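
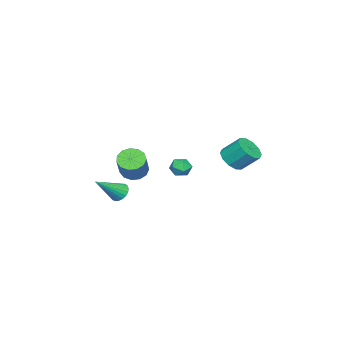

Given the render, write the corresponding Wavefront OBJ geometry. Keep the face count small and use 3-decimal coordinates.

v 1.732 1.784 1.168
v 2.304 1.956 0.859
v 2.296 1.184 1.881
v 2.868 1.356 1.572
v 2.52 1.817 1.918
v 2.172 2.188 1.477
v 2.428 0.952 1.263
v 2.08 1.323 0.822
v 2.735 1.442 0.918
v 2.792 1.977 1.323
v 1.808 1.163 1.417
v 1.865 1.698 1.822
v -0.304 3.405 1.298
v 0.133 2.907 1.861
v 0.04 3.917 2.826
v -0.396 4.415 2.262
v 0.491 3.201 1.588
v 0.398 4.211 2.553
v 0.545 3.573 1.203
v 0.452 4.583 2.168
v 0.275 3.881 0.855
v 0.182 4.891 1.82
v -0.216 4.007 0.676
v -0.309 5.017 1.64
v -0.74 3.903 0.734
v -0.833 4.913 1.699
v -1.098 3.609 1.007
v -1.191 4.619 1.972
v -1.152 3.237 1.392
v -1.245 4.247 2.357
v -0.882 2.929 1.74
v -0.975 3.939 2.705
v -0.391 2.803 1.92
v -0.484 3.813 2.884
v 2.284 -2.041 -1.113
v 2.7 -2.074 -1.61
v 3.636 -2.819 0.073
v 2.753 -1.829 -1.509
v 2.725 -1.62 -1.34
v 2.62 -1.484 -1.131
v 2.457 -1.445 -0.919
v 2.264 -1.508 -0.74
v 2.075 -1.663 -0.626
v 1.921 -1.884 -0.596
v 1.831 -2.132 -0.656
v 1.818 -2.364 -0.794
v 1.886 -2.54 -0.987
v 2.023 -2.629 -1.202
v 2.205 -2.617 -1.402
v 2.401 -2.505 -1.552
v 2.576 -2.313 -1.625
v -2.059 -3.223 -1.208
v -1.684 -2.694 -1.742
v -0.385 -2.248 -0.385
v -0.761 -2.777 0.148
v -2.011 -2.441 -1.511
v -0.713 -1.995 -0.155
v -2.354 -2.437 -1.185
v -1.055 -1.991 0.172
v -2.603 -2.682 -0.866
v -1.305 -2.236 0.491
v -2.679 -3.099 -0.655
v -1.381 -2.653 0.701
v -2.559 -3.556 -0.621
v -1.261 -3.109 0.736
v -2.28 -3.906 -0.772
v -0.981 -3.46 0.584
v -1.931 -4.04 -1.062
v -0.632 -3.594 0.294
v -1.622 -3.915 -1.399
v -0.324 -3.469 -0.042
v -1.453 -3.57 -1.675
v -0.154 -3.123 -0.318
v -1.476 -3.114 -1.803
v -0.177 -2.668 -0.446
f 1 12 6
f 1 6 2
f 1 2 8
f 1 8 11
f 1 11 12
f 2 6 10
f 6 12 5
f 12 11 3
f 11 8 7
f 8 2 9
f 4 10 5
f 4 5 3
f 4 3 7
f 4 7 9
f 4 9 10
f 5 10 6
f 3 5 12
f 7 3 11
f 9 7 8
f 10 9 2
f 14 13 17
f 14 17 15
f 15 17 18
f 15 18 16
f 17 13 19
f 17 19 18
f 18 19 20
f 18 20 16
f 19 13 21
f 19 21 20
f 20 21 22
f 20 22 16
f 21 13 23
f 21 23 22
f 22 23 24
f 22 24 16
f 23 13 25
f 23 25 24
f 24 25 26
f 24 26 16
f 25 13 27
f 25 27 26
f 26 27 28
f 26 28 16
f 27 13 29
f 27 29 28
f 28 29 30
f 28 30 16
f 29 13 31
f 29 31 30
f 30 31 32
f 30 32 16
f 31 13 33
f 31 33 32
f 32 33 34
f 32 34 16
f 33 13 14
f 33 14 34
f 34 14 15
f 34 15 16
f 36 35 38
f 36 38 37
f 38 35 39
f 38 39 37
f 39 35 40
f 39 40 37
f 40 35 41
f 40 41 37
f 41 35 42
f 41 42 37
f 42 35 43
f 42 43 37
f 43 35 44
f 43 44 37
f 44 35 45
f 44 45 37
f 45 35 46
f 45 46 37
f 46 35 47
f 46 47 37
f 47 35 48
f 47 48 37
f 48 35 49
f 48 49 37
f 49 35 50
f 49 50 37
f 50 35 51
f 50 51 37
f 51 35 36
f 51 36 37
f 53 52 56
f 53 56 54
f 54 56 57
f 54 57 55
f 56 52 58
f 56 58 57
f 57 58 59
f 57 59 55
f 58 52 60
f 58 60 59
f 59 60 61
f 59 61 55
f 60 52 62
f 60 62 61
f 61 62 63
f 61 63 55
f 62 52 64
f 62 64 63
f 63 64 65
f 63 65 55
f 64 52 66
f 64 66 65
f 65 66 67
f 65 67 55
f 66 52 68
f 66 68 67
f 67 68 69
f 67 69 55
f 68 52 70
f 68 70 69
f 69 70 71
f 69 71 55
f 70 52 72
f 70 72 71
f 71 72 73
f 71 73 55
f 72 52 74
f 72 74 73
f 73 74 75
f 73 75 55
f 74 52 53
f 74 53 75
f 75 53 54
f 75 54 55



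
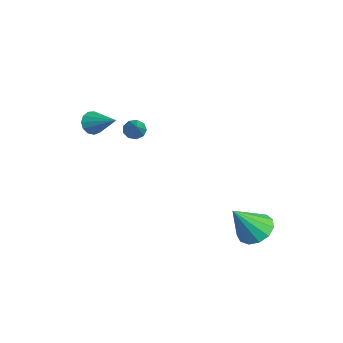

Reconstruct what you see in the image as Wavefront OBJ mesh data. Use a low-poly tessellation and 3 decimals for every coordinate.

v -2.643 -3.393 0.565
v -2.261 -3.403 -0.033
v -1.357 -2.507 1.375
v -2.482 -3.07 -0.046
v -2.754 -2.84 0.135
v -2.992 -2.785 0.452
v -3.118 -2.923 0.805
v -3.094 -3.211 1.082
v -2.927 -3.557 1.195
v -2.67 -3.85 1.108
v -2.404 -3.999 0.849
v -2.215 -3.955 0.499
v -2.161 -3.733 0.171
v 0.118 -1.943 1.532
v 0.347 -2.303 1.154
v 1.522 -2.157 2.588
v 0.461 -1.939 1.077
v 0.414 -1.576 1.212
v 0.229 -1.385 1.497
v -0.008 -1.455 1.798
v -0.187 -1.754 1.975
v -0.222 -2.141 1.944
v -0.099 -2.435 1.72
v 0.126 -2.5 1.408
v 3.819 2.935 -3.789
v 4.521 2.424 -4.286
v 4.141 1.725 -2.091
v 4.786 2.851 -4.032
v 4.744 3.305 -3.701
v 4.409 3.641 -3.397
v 3.887 3.754 -3.219
v 3.343 3.606 -3.221
v 2.95 3.245 -3.404
v 2.834 2.786 -3.709
v 3.03 2.374 -4.04
v 3.477 2.14 -4.291
v 4.033 2.159 -4.383
f 2 1 4
f 2 4 3
f 4 1 5
f 4 5 3
f 5 1 6
f 5 6 3
f 6 1 7
f 6 7 3
f 7 1 8
f 7 8 3
f 8 1 9
f 8 9 3
f 9 1 10
f 9 10 3
f 10 1 11
f 10 11 3
f 11 1 12
f 11 12 3
f 12 1 13
f 12 13 3
f 13 1 2
f 13 2 3
f 15 14 17
f 15 17 16
f 17 14 18
f 17 18 16
f 18 14 19
f 18 19 16
f 19 14 20
f 19 20 16
f 20 14 21
f 20 21 16
f 21 14 22
f 21 22 16
f 22 14 23
f 22 23 16
f 23 14 24
f 23 24 16
f 24 14 15
f 24 15 16
f 26 25 28
f 26 28 27
f 28 25 29
f 28 29 27
f 29 25 30
f 29 30 27
f 30 25 31
f 30 31 27
f 31 25 32
f 31 32 27
f 32 25 33
f 32 33 27
f 33 25 34
f 33 34 27
f 34 25 35
f 34 35 27
f 35 25 36
f 35 36 27
f 36 25 37
f 36 37 27
f 37 25 26
f 37 26 27



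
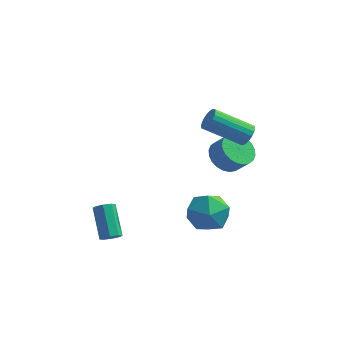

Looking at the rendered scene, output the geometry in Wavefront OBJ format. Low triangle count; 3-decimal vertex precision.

v -3.25 -4.275 -2.012
v -2.871 -4.38 -1.686
v -3.552 -3.29 -0.543
v -3.93 -3.185 -0.868
v -2.787 -4.08 -1.922
v -3.467 -2.99 -0.778
v -2.974 -3.895 -2.21
v -3.654 -2.805 -1.067
v -3.322 -3.932 -2.382
v -4.003 -2.842 -1.239
v -3.628 -4.17 -2.337
v -4.309 -3.08 -1.194
v -3.713 -4.47 -2.102
v -4.393 -3.38 -0.958
v -3.526 -4.655 -1.813
v -4.206 -3.565 -0.67
v -3.177 -4.618 -1.641
v -3.858 -3.528 -0.498
v 0.237 -3.32 0.816
v 1.282 -2.934 0.822
v 0.798 -4.826 -0.002
v 1.843 -4.44 0.004
v 1.351 -4.731 0.961
v 1.005 -3.8 1.466
v 1.075 -3.96 -0.646
v 0.729 -3.029 -0.141
v 1.8 -3.329 -0.082
v 1.971 -3.805 0.911
v 0.109 -3.955 -0.091
v 0.28 -4.431 0.902
v 0.545 0.613 0.72
v 1.13 0.224 0.141
v 1.799 0.038 0.941
v 1.215 0.427 1.52
v 1.236 0.563 0.13
v 1.906 0.377 0.93
v 1.238 0.909 0.209
v 1.907 0.723 1.01
v 1.134 1.21 0.366
v 1.804 1.024 1.167
v 0.941 1.42 0.577
v 1.61 1.234 1.377
v 0.687 1.508 0.809
v 1.356 1.321 1.61
v 0.412 1.459 1.028
v 1.081 1.272 1.829
v 0.157 1.281 1.2
v 0.826 1.095 2.001
v -0.039 1.002 1.299
v 0.63 0.816 2.099
v -0.146 0.663 1.31
v 0.524 0.477 2.11
v -0.147 0.317 1.23
v 0.522 0.131 2.031
v -0.044 0.016 1.073
v 0.626 -0.17 1.874
v 0.15 -0.194 0.863
v 0.819 -0.38 1.663
v 0.404 -0.281 0.63
v 1.073 -0.468 1.431
v 0.679 -0.232 0.411
v 1.348 -0.419 1.212
v 0.934 -0.055 0.239
v 1.603 -0.241 1.04
v 1.909 -0.762 3.44
v 2.214 -0.705 3.942
v 0.556 -1.161 5.002
v 0.251 -1.218 4.5
v 2.122 -0.463 3.902
v 0.464 -0.919 4.962
v 1.987 -0.279 3.771
v 0.329 -0.736 4.83
v 1.837 -0.192 3.574
v 0.179 -0.648 4.633
v 1.702 -0.217 3.35
v 0.043 -0.673 4.41
v 1.607 -0.35 3.145
v -0.051 -0.806 4.204
v 1.572 -0.565 2.998
v -0.086 -1.021 4.057
v 1.604 -0.819 2.938
v -0.054 -1.275 3.998
v 1.696 -1.061 2.978
v 0.038 -1.517 4.038
v 1.831 -1.244 3.11
v 0.173 -1.701 4.169
v 1.981 -1.332 3.307
v 0.323 -1.788 4.366
v 2.117 -1.307 3.53
v 0.458 -1.763 4.59
v 2.211 -1.174 3.736
v 0.553 -1.63 4.795
v 2.246 -0.959 3.883
v 0.588 -1.415 4.942
f 2 1 5
f 2 5 3
f 3 5 6
f 3 6 4
f 5 1 7
f 5 7 6
f 6 7 8
f 6 8 4
f 7 1 9
f 7 9 8
f 8 9 10
f 8 10 4
f 9 1 11
f 9 11 10
f 10 11 12
f 10 12 4
f 11 1 13
f 11 13 12
f 12 13 14
f 12 14 4
f 13 1 15
f 13 15 14
f 14 15 16
f 14 16 4
f 15 1 17
f 15 17 16
f 16 17 18
f 16 18 4
f 17 1 2
f 17 2 18
f 18 2 3
f 18 3 4
f 19 30 24
f 19 24 20
f 19 20 26
f 19 26 29
f 19 29 30
f 20 24 28
f 24 30 23
f 30 29 21
f 29 26 25
f 26 20 27
f 22 28 23
f 22 23 21
f 22 21 25
f 22 25 27
f 22 27 28
f 23 28 24
f 21 23 30
f 25 21 29
f 27 25 26
f 28 27 20
f 32 31 35
f 32 35 33
f 33 35 36
f 33 36 34
f 35 31 37
f 35 37 36
f 36 37 38
f 36 38 34
f 37 31 39
f 37 39 38
f 38 39 40
f 38 40 34
f 39 31 41
f 39 41 40
f 40 41 42
f 40 42 34
f 41 31 43
f 41 43 42
f 42 43 44
f 42 44 34
f 43 31 45
f 43 45 44
f 44 45 46
f 44 46 34
f 45 31 47
f 45 47 46
f 46 47 48
f 46 48 34
f 47 31 49
f 47 49 48
f 48 49 50
f 48 50 34
f 49 31 51
f 49 51 50
f 50 51 52
f 50 52 34
f 51 31 53
f 51 53 52
f 52 53 54
f 52 54 34
f 53 31 55
f 53 55 54
f 54 55 56
f 54 56 34
f 55 31 57
f 55 57 56
f 56 57 58
f 56 58 34
f 57 31 59
f 57 59 58
f 58 59 60
f 58 60 34
f 59 31 61
f 59 61 60
f 60 61 62
f 60 62 34
f 61 31 63
f 61 63 62
f 62 63 64
f 62 64 34
f 63 31 32
f 63 32 64
f 64 32 33
f 64 33 34
f 66 65 69
f 66 69 67
f 67 69 70
f 67 70 68
f 69 65 71
f 69 71 70
f 70 71 72
f 70 72 68
f 71 65 73
f 71 73 72
f 72 73 74
f 72 74 68
f 73 65 75
f 73 75 74
f 74 75 76
f 74 76 68
f 75 65 77
f 75 77 76
f 76 77 78
f 76 78 68
f 77 65 79
f 77 79 78
f 78 79 80
f 78 80 68
f 79 65 81
f 79 81 80
f 80 81 82
f 80 82 68
f 81 65 83
f 81 83 82
f 82 83 84
f 82 84 68
f 83 65 85
f 83 85 84
f 84 85 86
f 84 86 68
f 85 65 87
f 85 87 86
f 86 87 88
f 86 88 68
f 87 65 89
f 87 89 88
f 88 89 90
f 88 90 68
f 89 65 91
f 89 91 90
f 90 91 92
f 90 92 68
f 91 65 93
f 91 93 92
f 92 93 94
f 92 94 68
f 93 65 66
f 93 66 94
f 94 66 67
f 94 67 68



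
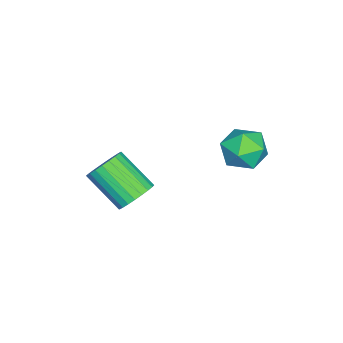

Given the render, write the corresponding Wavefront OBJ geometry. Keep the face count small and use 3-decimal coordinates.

v -0.907 -2.501 1.345
v -0.333 -2.537 1.549
v -0.699 -3.574 2.399
v -1.273 -3.539 2.195
v -0.427 -2.379 1.701
v -0.793 -3.417 2.551
v -0.593 -2.241 1.799
v -0.96 -3.278 2.648
v -0.808 -2.141 1.827
v -1.174 -3.178 2.677
v -1.037 -2.097 1.783
v -1.404 -3.134 2.632
v -1.247 -2.114 1.671
v -1.613 -3.151 2.521
v -1.405 -2.19 1.51
v -1.771 -3.227 2.36
v -1.487 -2.314 1.324
v -1.853 -3.351 2.174
v -1.481 -2.466 1.141
v -1.847 -3.503 1.991
v -1.387 -2.623 0.989
v -1.753 -3.661 1.839
v -1.22 -2.762 0.892
v -1.587 -3.799 1.741
v -1.006 -2.862 0.863
v -1.372 -3.899 1.713
v -0.776 -2.906 0.908
v -1.143 -3.943 1.757
v -0.567 -2.889 1.019
v -0.933 -3.926 1.869
v -0.409 -2.813 1.18
v -0.775 -3.85 2.03
v -0.327 -2.689 1.366
v -0.693 -3.726 2.216
v -2.519 0.56 2.825
v -2.066 -0.03 2.76
v -3.394 -0.05 2.26
v -2.941 -0.64 2.195
v -3.197 -0.438 2.866
v -2.656 -0.061 3.216
v -2.804 -0.019 1.804
v -2.263 0.358 2.154
v -2.242 -0.388 2.129
v -2.485 -0.647 2.786
v -2.975 0.567 2.234
v -3.218 0.308 2.891
f 2 1 5
f 2 5 3
f 3 5 6
f 3 6 4
f 5 1 7
f 5 7 6
f 6 7 8
f 6 8 4
f 7 1 9
f 7 9 8
f 8 9 10
f 8 10 4
f 9 1 11
f 9 11 10
f 10 11 12
f 10 12 4
f 11 1 13
f 11 13 12
f 12 13 14
f 12 14 4
f 13 1 15
f 13 15 14
f 14 15 16
f 14 16 4
f 15 1 17
f 15 17 16
f 16 17 18
f 16 18 4
f 17 1 19
f 17 19 18
f 18 19 20
f 18 20 4
f 19 1 21
f 19 21 20
f 20 21 22
f 20 22 4
f 21 1 23
f 21 23 22
f 22 23 24
f 22 24 4
f 23 1 25
f 23 25 24
f 24 25 26
f 24 26 4
f 25 1 27
f 25 27 26
f 26 27 28
f 26 28 4
f 27 1 29
f 27 29 28
f 28 29 30
f 28 30 4
f 29 1 31
f 29 31 30
f 30 31 32
f 30 32 4
f 31 1 33
f 31 33 32
f 32 33 34
f 32 34 4
f 33 1 2
f 33 2 34
f 34 2 3
f 34 3 4
f 35 46 40
f 35 40 36
f 35 36 42
f 35 42 45
f 35 45 46
f 36 40 44
f 40 46 39
f 46 45 37
f 45 42 41
f 42 36 43
f 38 44 39
f 38 39 37
f 38 37 41
f 38 41 43
f 38 43 44
f 39 44 40
f 37 39 46
f 41 37 45
f 43 41 42
f 44 43 36



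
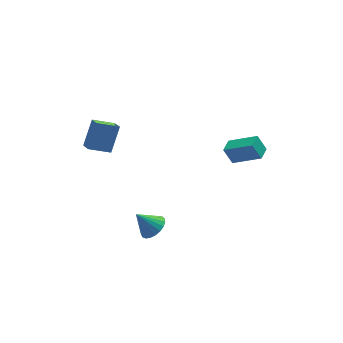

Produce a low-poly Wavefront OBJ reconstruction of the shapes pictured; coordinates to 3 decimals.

v -2.128 -2.463 -3.46
v -1.46 -2.698 -2.888
v -3.052 -2.117 -2.24
v -1.392 -2.329 -2.941
v -1.452 -1.984 -3.084
v -1.628 -1.722 -3.292
v -1.89 -1.587 -3.529
v -2.194 -1.605 -3.754
v -2.486 -1.77 -3.929
v -2.717 -2.056 -4.022
v -2.845 -2.412 -4.018
v -2.849 -2.777 -3.918
v -2.729 -3.087 -3.738
v -2.505 -3.29 -3.511
v -2.215 -3.35 -3.275
v -1.911 -3.256 -3.071
v -1.643 -3.026 -2.934
v 2.507 -1.133 1.486
v 3.951 -2.091 2.485
v 3.078 -0.325 1.436
v 4.522 -1.284 2.434
v 2.958 -1.516 0.466
v 4.402 -2.475 1.464
v 3.529 -0.709 0.415
v 4.973 -1.667 1.414
v -3.571 2.749 -0.501
v -3.46 1.97 -0.13
v -4.929 2.854 0.127
v -4.818 2.075 0.498
v -2.802 3.585 1.022
v -2.691 2.806 1.393
v -4.16 3.69 1.65
v -4.049 2.911 2.021
f 2 1 4
f 2 4 3
f 4 1 5
f 4 5 3
f 5 1 6
f 5 6 3
f 6 1 7
f 6 7 3
f 7 1 8
f 7 8 3
f 8 1 9
f 8 9 3
f 9 1 10
f 9 10 3
f 10 1 11
f 10 11 3
f 11 1 12
f 11 12 3
f 12 1 13
f 12 13 3
f 13 1 14
f 13 14 3
f 14 1 15
f 14 15 3
f 15 1 16
f 15 16 3
f 16 1 17
f 16 17 3
f 17 1 2
f 17 2 3
f 19 21 18
f 22 19 18
f 18 21 20
f 20 22 18
f 19 25 21
f 23 19 22
f 23 25 19
f 21 25 20
f 24 22 20
f 20 25 24
f 24 23 22
f 25 23 24
f 27 29 26
f 30 27 26
f 26 29 28
f 28 30 26
f 27 33 29
f 31 27 30
f 31 33 27
f 29 33 28
f 32 30 28
f 28 33 32
f 32 31 30
f 33 31 32



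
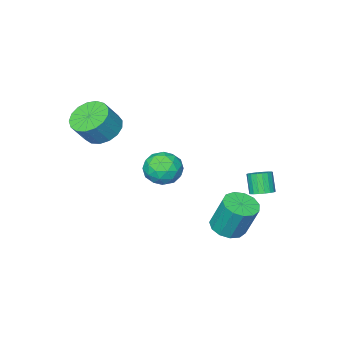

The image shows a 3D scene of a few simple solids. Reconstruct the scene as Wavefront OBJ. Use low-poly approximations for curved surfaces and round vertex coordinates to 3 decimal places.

v -1.229 2.27 -3.696
v -0.303 2.171 -3.566
v -0.485 2.91 -1.695
v -1.411 3.01 -1.824
v -0.375 2.657 -3.765
v -0.557 3.396 -1.894
v -0.718 3.02 -3.942
v -0.9 3.759 -2.071
v -1.223 3.145 -4.04
v -1.405 3.884 -2.169
v -1.73 2.992 -4.029
v -1.912 3.732 -2.158
v -2.078 2.611 -3.913
v -2.26 3.35 -2.041
v -2.157 2.121 -3.727
v -2.339 2.86 -1.856
v -1.941 1.679 -3.531
v -2.123 2.418 -1.66
v -1.499 1.424 -3.388
v -1.681 2.163 -1.516
v -0.971 1.439 -3.342
v -1.153 2.178 -1.471
v -0.526 1.717 -3.409
v -0.708 2.456 -1.537
v -2.885 2.847 -1.712
v -2.41 2.442 -1.798
v -2.66 1.928 -0.754
v -3.135 2.333 -0.668
v -2.287 2.655 -1.663
v -2.537 2.141 -0.62
v -2.282 2.906 -1.538
v -2.532 2.392 -0.495
v -2.397 3.146 -1.448
v -2.647 2.631 -0.404
v -2.608 3.326 -1.409
v -2.858 2.811 -0.366
v -2.875 3.411 -1.431
v -3.124 2.897 -0.388
v -3.143 3.385 -1.508
v -3.393 2.87 -0.465
v -3.36 3.252 -1.626
v -3.61 2.738 -0.582
v -3.483 3.039 -1.76
v -3.733 2.525 -0.717
v -3.488 2.788 -1.885
v -3.738 2.274 -0.842
v -3.373 2.549 -1.976
v -3.623 2.034 -0.932
v -3.162 2.369 -2.014
v -3.412 1.854 -0.971
v -2.896 2.283 -1.992
v -3.145 1.769 -0.949
v -2.627 2.31 -1.915
v -2.877 1.795 -0.872
v 2.008 2.668 2.419
v 2.746 3.326 2.275
v 2.934 1.494 1.805
v 3.672 2.152 1.661
v 3.413 1.887 2.589
v 2.841 2.613 2.968
v 2.839 2.207 1.112
v 2.267 2.933 1.491
v 3.26 3.041 1.467
v 3.614 2.843 2.38
v 2.066 1.977 1.7
v 2.42 1.779 2.613
v 2.296 3.1 2.401
v 3.384 1.72 1.679
v 3.232 1.565 2.224
v 3.666 1.951 2.14
v 2.351 2.681 2.808
v 2.785 3.067 2.724
v 3.177 2.222 2.908
v 2.895 1.753 1.356
v 3.329 2.139 1.272
v 2.014 2.869 1.94
v 2.448 3.255 1.856
v 2.503 2.598 1.172
v 3.031 3.319 1.841
v 3.576 2.629 1.48
v 3.086 2.662 1.158
v 2.75 3.088 1.381
v 3.24 3.203 2.378
v 3.784 2.513 2.017
v 3.632 2.358 2.562
v 3.296 2.784 2.785
v 3.542 3.035 1.903
v 1.896 2.307 2.063
v 2.44 1.617 1.702
v 2.384 2.036 1.295
v 2.048 2.462 1.518
v 2.104 2.191 2.6
v 2.649 1.501 2.239
v 2.93 1.732 2.699
v 2.594 2.158 2.922
v 2.138 1.785 2.177
v 2.417 -2.7 2.183
v 3.035 -3.452 1.74
v 3.862 -3.453 2.894
v 3.243 -2.7 3.337
v 3.249 -3.012 1.587
v 4.075 -3.013 2.742
v 3.272 -2.501 1.571
v 4.098 -2.502 2.725
v 3.099 -2.035 1.695
v 3.925 -2.036 2.85
v 2.77 -1.721 1.931
v 3.596 -1.722 3.085
v 2.36 -1.632 2.224
v 3.186 -1.633 3.379
v 1.963 -1.787 2.508
v 2.789 -1.788 3.663
v 1.67 -2.151 2.718
v 2.496 -2.152 3.872
v 1.548 -2.641 2.805
v 2.375 -2.642 3.959
v 1.625 -3.144 2.749
v 2.452 -3.145 3.904
v 1.884 -3.545 2.564
v 2.71 -3.546 3.718
v 2.264 -3.753 2.291
v 3.091 -3.754 3.446
v 2.68 -3.719 1.994
v 3.506 -3.72 3.148
f 2 1 5
f 2 5 3
f 3 5 6
f 3 6 4
f 5 1 7
f 5 7 6
f 6 7 8
f 6 8 4
f 7 1 9
f 7 9 8
f 8 9 10
f 8 10 4
f 9 1 11
f 9 11 10
f 10 11 12
f 10 12 4
f 11 1 13
f 11 13 12
f 12 13 14
f 12 14 4
f 13 1 15
f 13 15 14
f 14 15 16
f 14 16 4
f 15 1 17
f 15 17 16
f 16 17 18
f 16 18 4
f 17 1 19
f 17 19 18
f 18 19 20
f 18 20 4
f 19 1 21
f 19 21 20
f 20 21 22
f 20 22 4
f 21 1 23
f 21 23 22
f 22 23 24
f 22 24 4
f 23 1 2
f 23 2 24
f 24 2 3
f 24 3 4
f 26 25 29
f 26 29 27
f 27 29 30
f 27 30 28
f 29 25 31
f 29 31 30
f 30 31 32
f 30 32 28
f 31 25 33
f 31 33 32
f 32 33 34
f 32 34 28
f 33 25 35
f 33 35 34
f 34 35 36
f 34 36 28
f 35 25 37
f 35 37 36
f 36 37 38
f 36 38 28
f 37 25 39
f 37 39 38
f 38 39 40
f 38 40 28
f 39 25 41
f 39 41 40
f 40 41 42
f 40 42 28
f 41 25 43
f 41 43 42
f 42 43 44
f 42 44 28
f 43 25 45
f 43 45 44
f 44 45 46
f 44 46 28
f 45 25 47
f 45 47 46
f 46 47 48
f 46 48 28
f 47 25 49
f 47 49 48
f 48 49 50
f 48 50 28
f 49 25 51
f 49 51 50
f 50 51 52
f 50 52 28
f 51 25 53
f 51 53 52
f 52 53 54
f 52 54 28
f 53 25 26
f 53 26 54
f 54 26 27
f 54 27 28
f 55 92 71
f 92 66 95
f 71 95 60
f 92 95 71
f 55 71 67
f 71 60 72
f 67 72 56
f 71 72 67
f 55 67 76
f 67 56 77
f 76 77 62
f 67 77 76
f 55 76 88
f 76 62 91
f 88 91 65
f 76 91 88
f 55 88 92
f 88 65 96
f 92 96 66
f 88 96 92
f 56 72 83
f 72 60 86
f 83 86 64
f 72 86 83
f 60 95 73
f 95 66 94
f 73 94 59
f 95 94 73
f 66 96 93
f 96 65 89
f 93 89 57
f 96 89 93
f 65 91 90
f 91 62 78
f 90 78 61
f 91 78 90
f 62 77 82
f 77 56 79
f 82 79 63
f 77 79 82
f 58 84 70
f 84 64 85
f 70 85 59
f 84 85 70
f 58 70 68
f 70 59 69
f 68 69 57
f 70 69 68
f 58 68 75
f 68 57 74
f 75 74 61
f 68 74 75
f 58 75 80
f 75 61 81
f 80 81 63
f 75 81 80
f 58 80 84
f 80 63 87
f 84 87 64
f 80 87 84
f 59 85 73
f 85 64 86
f 73 86 60
f 85 86 73
f 57 69 93
f 69 59 94
f 93 94 66
f 69 94 93
f 61 74 90
f 74 57 89
f 90 89 65
f 74 89 90
f 63 81 82
f 81 61 78
f 82 78 62
f 81 78 82
f 64 87 83
f 87 63 79
f 83 79 56
f 87 79 83
f 98 97 101
f 98 101 99
f 99 101 102
f 99 102 100
f 101 97 103
f 101 103 102
f 102 103 104
f 102 104 100
f 103 97 105
f 103 105 104
f 104 105 106
f 104 106 100
f 105 97 107
f 105 107 106
f 106 107 108
f 106 108 100
f 107 97 109
f 107 109 108
f 108 109 110
f 108 110 100
f 109 97 111
f 109 111 110
f 110 111 112
f 110 112 100
f 111 97 113
f 111 113 112
f 112 113 114
f 112 114 100
f 113 97 115
f 113 115 114
f 114 115 116
f 114 116 100
f 115 97 117
f 115 117 116
f 116 117 118
f 116 118 100
f 117 97 119
f 117 119 118
f 118 119 120
f 118 120 100
f 119 97 121
f 119 121 120
f 120 121 122
f 120 122 100
f 121 97 123
f 121 123 122
f 122 123 124
f 122 124 100
f 123 97 98
f 123 98 124
f 124 98 99
f 124 99 100



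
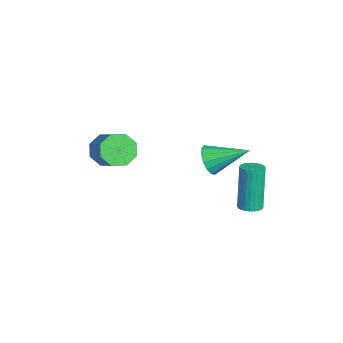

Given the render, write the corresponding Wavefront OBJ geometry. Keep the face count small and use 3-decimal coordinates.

v -0.006 1.854 -4.954
v 0.273 1.439 -4.853
v -0.255 1.572 -2.845
v -0.534 1.986 -2.946
v 0.408 1.584 -4.827
v -0.12 1.716 -2.82
v 0.479 1.769 -4.821
v -0.049 1.902 -2.813
v 0.477 1.968 -4.834
v -0.052 2.1 -2.827
v 0.401 2.149 -4.866
v -0.128 2.281 -2.859
v 0.263 2.285 -4.911
v -0.265 2.418 -2.904
v 0.084 2.356 -4.963
v -0.444 2.488 -2.956
v -0.108 2.35 -5.013
v -0.637 2.482 -3.006
v -0.285 2.268 -5.055
v -0.813 2.401 -3.047
v -0.42 2.124 -5.08
v -0.948 2.256 -3.073
v -0.491 1.938 -5.087
v -1.019 2.071 -3.079
v -0.488 1.74 -5.073
v -1.017 1.872 -3.066
v -0.412 1.559 -5.041
v -0.941 1.691 -3.034
v -0.275 1.422 -4.996
v -0.803 1.555 -2.989
v -0.096 1.352 -4.944
v -0.624 1.484 -2.937
v 0.097 1.358 -4.894
v -0.432 1.49 -2.887
v -2.992 0.597 -4.282
v -2.553 0.773 -4.877
v -2.568 2.183 -3.498
v -2.909 0.914 -4.968
v -3.288 0.969 -4.875
v -3.587 0.924 -4.623
v -3.727 0.792 -4.28
v -3.669 0.607 -3.938
v -3.431 0.42 -3.687
v -3.075 0.28 -3.596
v -2.696 0.225 -3.689
v -2.397 0.269 -3.941
v -2.258 0.401 -4.284
v -2.315 0.586 -4.627
v -4.022 -3.459 -4.105
v -3.508 -3.788 -4.667
v -2.403 -3.41 -3.877
v -2.918 -3.081 -3.315
v -3.635 -3.176 -4.782
v -2.53 -2.798 -3.992
v -3.989 -2.73 -4.501
v -2.884 -2.352 -3.711
v -4.362 -2.711 -3.987
v -3.257 -2.333 -3.197
v -4.537 -3.13 -3.543
v -3.432 -2.752 -2.753
v -4.41 -3.742 -3.428
v -3.305 -3.364 -2.638
v -4.056 -4.188 -3.709
v -2.951 -3.81 -2.919
v -3.683 -4.207 -4.223
v -2.578 -3.829 -3.433
f 2 1 5
f 2 5 3
f 3 5 6
f 3 6 4
f 5 1 7
f 5 7 6
f 6 7 8
f 6 8 4
f 7 1 9
f 7 9 8
f 8 9 10
f 8 10 4
f 9 1 11
f 9 11 10
f 10 11 12
f 10 12 4
f 11 1 13
f 11 13 12
f 12 13 14
f 12 14 4
f 13 1 15
f 13 15 14
f 14 15 16
f 14 16 4
f 15 1 17
f 15 17 16
f 16 17 18
f 16 18 4
f 17 1 19
f 17 19 18
f 18 19 20
f 18 20 4
f 19 1 21
f 19 21 20
f 20 21 22
f 20 22 4
f 21 1 23
f 21 23 22
f 22 23 24
f 22 24 4
f 23 1 25
f 23 25 24
f 24 25 26
f 24 26 4
f 25 1 27
f 25 27 26
f 26 27 28
f 26 28 4
f 27 1 29
f 27 29 28
f 28 29 30
f 28 30 4
f 29 1 31
f 29 31 30
f 30 31 32
f 30 32 4
f 31 1 33
f 31 33 32
f 32 33 34
f 32 34 4
f 33 1 2
f 33 2 34
f 34 2 3
f 34 3 4
f 36 35 38
f 36 38 37
f 38 35 39
f 38 39 37
f 39 35 40
f 39 40 37
f 40 35 41
f 40 41 37
f 41 35 42
f 41 42 37
f 42 35 43
f 42 43 37
f 43 35 44
f 43 44 37
f 44 35 45
f 44 45 37
f 45 35 46
f 45 46 37
f 46 35 47
f 46 47 37
f 47 35 48
f 47 48 37
f 48 35 36
f 48 36 37
f 50 49 53
f 50 53 51
f 51 53 54
f 51 54 52
f 53 49 55
f 53 55 54
f 54 55 56
f 54 56 52
f 55 49 57
f 55 57 56
f 56 57 58
f 56 58 52
f 57 49 59
f 57 59 58
f 58 59 60
f 58 60 52
f 59 49 61
f 59 61 60
f 60 61 62
f 60 62 52
f 61 49 63
f 61 63 62
f 62 63 64
f 62 64 52
f 63 49 65
f 63 65 64
f 64 65 66
f 64 66 52
f 65 49 50
f 65 50 66
f 66 50 51
f 66 51 52



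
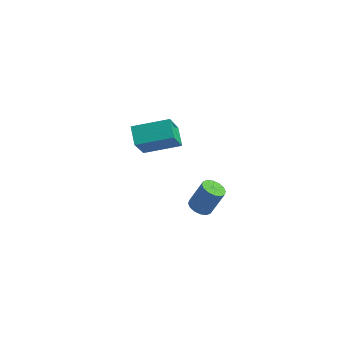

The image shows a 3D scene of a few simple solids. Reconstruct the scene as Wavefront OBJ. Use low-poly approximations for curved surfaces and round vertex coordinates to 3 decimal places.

v -0.896 -1.281 3.041
v -1.44 -0.677 3.513
v -1.116 -0.227 1.439
v -1.661 0.376 1.911
v 0.461 -0.376 3.449
v -0.084 0.227 3.921
v 0.24 0.677 1.847
v -0.304 1.281 2.319
v 0.751 1.362 -2.952
v 1.236 1.071 -3.021
v 1.674 1.506 -1.798
v 1.189 1.798 -1.728
v 1.29 1.338 -3.136
v 1.728 1.773 -1.913
v 1.2 1.611 -3.2
v 1.637 2.046 -1.977
v 0.989 1.818 -3.199
v 1.427 2.253 -1.976
v 0.715 1.902 -3.131
v 1.152 2.337 -1.907
v 0.45 1.842 -3.015
v 0.888 2.277 -1.791
v 0.266 1.654 -2.882
v 0.704 2.089 -1.659
v 0.212 1.387 -2.767
v 0.65 1.822 -1.544
v 0.303 1.114 -2.703
v 0.74 1.549 -1.48
v 0.513 0.907 -2.704
v 0.951 1.342 -1.481
v 0.788 0.823 -2.773
v 1.225 1.258 -1.549
v 1.052 0.883 -2.889
v 1.49 1.318 -1.665
f 2 4 1
f 5 2 1
f 1 4 3
f 3 5 1
f 2 8 4
f 6 2 5
f 6 8 2
f 4 8 3
f 7 5 3
f 3 8 7
f 7 6 5
f 8 6 7
f 10 9 13
f 10 13 11
f 11 13 14
f 11 14 12
f 13 9 15
f 13 15 14
f 14 15 16
f 14 16 12
f 15 9 17
f 15 17 16
f 16 17 18
f 16 18 12
f 17 9 19
f 17 19 18
f 18 19 20
f 18 20 12
f 19 9 21
f 19 21 20
f 20 21 22
f 20 22 12
f 21 9 23
f 21 23 22
f 22 23 24
f 22 24 12
f 23 9 25
f 23 25 24
f 24 25 26
f 24 26 12
f 25 9 27
f 25 27 26
f 26 27 28
f 26 28 12
f 27 9 29
f 27 29 28
f 28 29 30
f 28 30 12
f 29 9 31
f 29 31 30
f 30 31 32
f 30 32 12
f 31 9 33
f 31 33 32
f 32 33 34
f 32 34 12
f 33 9 10
f 33 10 34
f 34 10 11
f 34 11 12



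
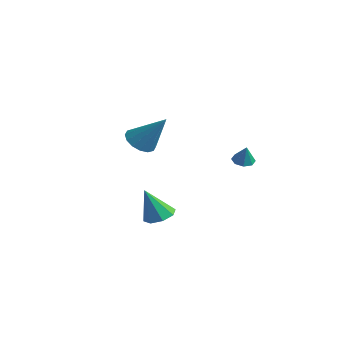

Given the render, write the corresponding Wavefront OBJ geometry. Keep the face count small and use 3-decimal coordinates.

v 0.072 1.852 1.131
v 0.515 1.582 0.895
v 0.508 1.748 2.069
v 0.574 2.014 0.915
v 0.339 2.351 1.062
v -0.053 2.396 1.249
v -0.371 2.122 1.367
v -0.43 1.69 1.346
v -0.195 1.353 1.2
v 0.196 1.309 1.013
v -0.641 -3.2 2.995
v 0.02 -3.189 2.477
v 0.561 -2.54 4.545
v -0.155 -2.792 2.444
v -0.461 -2.505 2.559
v -0.815 -2.404 2.79
v -1.122 -2.516 3.077
v -1.301 -2.812 3.341
v -1.303 -3.211 3.512
v -1.127 -3.608 3.545
v -0.822 -3.895 3.431
v -0.468 -3.996 3.199
v -0.16 -3.884 2.913
v 0.018 -3.588 2.649
v -2.941 -0.923 -2.927
v -2.146 -1.191 -2.968
v -3.099 -1.657 -1.193
v -2.194 -0.599 -2.722
v -2.679 -0.197 -2.596
v -3.318 -0.22 -2.664
v -3.736 -0.655 -2.886
v -3.688 -1.247 -3.132
v -3.203 -1.649 -3.258
v -2.564 -1.626 -3.191
f 2 1 4
f 2 4 3
f 4 1 5
f 4 5 3
f 5 1 6
f 5 6 3
f 6 1 7
f 6 7 3
f 7 1 8
f 7 8 3
f 8 1 9
f 8 9 3
f 9 1 10
f 9 10 3
f 10 1 2
f 10 2 3
f 12 11 14
f 12 14 13
f 14 11 15
f 14 15 13
f 15 11 16
f 15 16 13
f 16 11 17
f 16 17 13
f 17 11 18
f 17 18 13
f 18 11 19
f 18 19 13
f 19 11 20
f 19 20 13
f 20 11 21
f 20 21 13
f 21 11 22
f 21 22 13
f 22 11 23
f 22 23 13
f 23 11 24
f 23 24 13
f 24 11 12
f 24 12 13
f 26 25 28
f 26 28 27
f 28 25 29
f 28 29 27
f 29 25 30
f 29 30 27
f 30 25 31
f 30 31 27
f 31 25 32
f 31 32 27
f 32 25 33
f 32 33 27
f 33 25 34
f 33 34 27
f 34 25 26
f 34 26 27



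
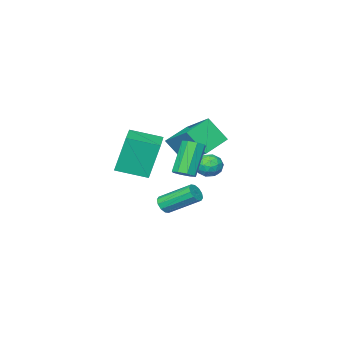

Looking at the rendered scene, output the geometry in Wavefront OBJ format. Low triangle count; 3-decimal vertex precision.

v -3.355 -2.188 0.663
v -3.216 -0.425 1.778
v -3.866 -1.326 -0.635
v -3.727 0.436 0.479
v -1.753 -1.996 0.161
v -1.614 -0.234 1.275
v -2.264 -1.135 -1.138
v -2.125 0.628 -0.023
v 1.573 3.206 0.386
v 2.057 3.335 0.696
v 1.111 2.963 2.325
v 0.627 2.834 2.014
v 1.795 3.696 0.627
v 0.849 3.325 2.256
v 1.403 3.77 0.416
v 0.457 3.398 2.045
v 1.11 3.513 0.187
v 0.164 3.142 1.816
v 1.089 3.077 0.075
v 0.143 2.705 1.704
v 1.351 2.715 0.144
v 0.405 2.344 1.773
v 1.743 2.642 0.355
v 0.797 2.27 1.984
v 2.036 2.898 0.584
v 1.09 2.527 2.213
v 0.431 0.443 -2.838
v 0.766 0.332 -2.416
v -0.076 1.726 -1.381
v -0.411 1.837 -1.802
v 0.916 0.567 -2.61
v 0.074 1.961 -1.575
v 0.881 0.755 -2.892
v 0.038 2.149 -1.856
v 0.674 0.823 -3.152
v -0.169 2.217 -2.117
v 0.374 0.747 -3.293
v -0.469 2.14 -2.257
v 0.096 0.554 -3.259
v -0.746 1.948 -2.224
v -0.054 0.319 -3.065
v -0.896 1.713 -2.03
v -0.018 0.131 -2.784
v -0.861 1.525 -1.748
v 0.189 0.063 -2.523
v -0.654 1.457 -1.488
v 0.489 0.14 -2.383
v -0.354 1.533 -1.347
v 2.8 -0.111 0.526
v 2.339 0.204 2.561
v 1.683 1.039 0.095
v 1.221 1.353 2.13
v 3.959 1.047 0.61
v 3.497 1.361 2.645
v 2.841 2.196 0.179
v 2.38 2.511 2.214
v -3.703 0.07 -1.205
v -2.944 0.094 -1.313
v -3.736 -1.074 -1.687
v -2.977 -1.05 -1.795
v -3.262 -1.084 -1.084
v -3.241 -0.377 -0.786
v -3.439 -0.603 -2.214
v -3.418 0.104 -1.916
v -2.78 -0.322 -1.937
v -2.671 -0.62 -1.238
v -4.009 -0.36 -1.762
v -3.9 -0.658 -1.063
v -3.32 0.182 -1.217
v -3.36 -1.162 -1.783
v -3.527 -1.183 -1.365
v -3.081 -1.169 -1.429
v -3.495 -0.095 -0.906
v -3.049 -0.081 -0.97
v -3.236 -0.773 -0.835
v -3.631 -0.899 -2.03
v -3.185 -0.885 -2.094
v -3.599 0.189 -1.571
v -3.153 0.203 -1.635
v -3.444 -0.207 -2.165
v -2.778 -0.048 -1.647
v -2.798 -0.721 -1.931
v -3.069 -0.457 -2.177
v -3.057 -0.042 -2.002
v -2.714 -0.223 -1.236
v -2.733 -0.896 -1.52
v -2.901 -0.916 -1.101
v -2.889 -0.5 -0.926
v -2.618 -0.468 -1.603
v -3.947 -0.084 -1.48
v -3.966 -0.757 -1.764
v -3.791 -0.48 -2.074
v -3.779 -0.064 -1.899
v -3.882 -0.259 -1.069
v -3.902 -0.932 -1.353
v -3.623 -0.938 -0.998
v -3.611 -0.523 -0.823
v -4.062 -0.512 -1.397
f 2 4 1
f 5 2 1
f 1 4 3
f 3 5 1
f 2 8 4
f 6 2 5
f 6 8 2
f 4 8 3
f 7 5 3
f 3 8 7
f 7 6 5
f 8 6 7
f 10 9 13
f 10 13 11
f 11 13 14
f 11 14 12
f 13 9 15
f 13 15 14
f 14 15 16
f 14 16 12
f 15 9 17
f 15 17 16
f 16 17 18
f 16 18 12
f 17 9 19
f 17 19 18
f 18 19 20
f 18 20 12
f 19 9 21
f 19 21 20
f 20 21 22
f 20 22 12
f 21 9 23
f 21 23 22
f 22 23 24
f 22 24 12
f 23 9 25
f 23 25 24
f 24 25 26
f 24 26 12
f 25 9 10
f 25 10 26
f 26 10 11
f 26 11 12
f 28 27 31
f 28 31 29
f 29 31 32
f 29 32 30
f 31 27 33
f 31 33 32
f 32 33 34
f 32 34 30
f 33 27 35
f 33 35 34
f 34 35 36
f 34 36 30
f 35 27 37
f 35 37 36
f 36 37 38
f 36 38 30
f 37 27 39
f 37 39 38
f 38 39 40
f 38 40 30
f 39 27 41
f 39 41 40
f 40 41 42
f 40 42 30
f 41 27 43
f 41 43 42
f 42 43 44
f 42 44 30
f 43 27 45
f 43 45 44
f 44 45 46
f 44 46 30
f 45 27 47
f 45 47 46
f 46 47 48
f 46 48 30
f 47 27 28
f 47 28 48
f 48 28 29
f 48 29 30
f 50 52 49
f 53 50 49
f 49 52 51
f 51 53 49
f 50 56 52
f 54 50 53
f 54 56 50
f 52 56 51
f 55 53 51
f 51 56 55
f 55 54 53
f 56 54 55
f 57 94 73
f 94 68 97
f 73 97 62
f 94 97 73
f 57 73 69
f 73 62 74
f 69 74 58
f 73 74 69
f 57 69 78
f 69 58 79
f 78 79 64
f 69 79 78
f 57 78 90
f 78 64 93
f 90 93 67
f 78 93 90
f 57 90 94
f 90 67 98
f 94 98 68
f 90 98 94
f 58 74 85
f 74 62 88
f 85 88 66
f 74 88 85
f 62 97 75
f 97 68 96
f 75 96 61
f 97 96 75
f 68 98 95
f 98 67 91
f 95 91 59
f 98 91 95
f 67 93 92
f 93 64 80
f 92 80 63
f 93 80 92
f 64 79 84
f 79 58 81
f 84 81 65
f 79 81 84
f 60 86 72
f 86 66 87
f 72 87 61
f 86 87 72
f 60 72 70
f 72 61 71
f 70 71 59
f 72 71 70
f 60 70 77
f 70 59 76
f 77 76 63
f 70 76 77
f 60 77 82
f 77 63 83
f 82 83 65
f 77 83 82
f 60 82 86
f 82 65 89
f 86 89 66
f 82 89 86
f 61 87 75
f 87 66 88
f 75 88 62
f 87 88 75
f 59 71 95
f 71 61 96
f 95 96 68
f 71 96 95
f 63 76 92
f 76 59 91
f 92 91 67
f 76 91 92
f 65 83 84
f 83 63 80
f 84 80 64
f 83 80 84
f 66 89 85
f 89 65 81
f 85 81 58
f 89 81 85



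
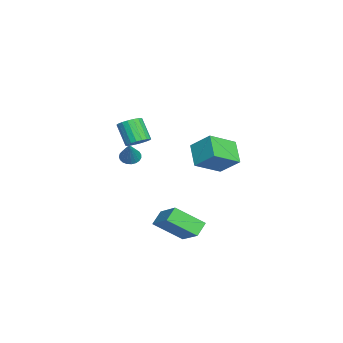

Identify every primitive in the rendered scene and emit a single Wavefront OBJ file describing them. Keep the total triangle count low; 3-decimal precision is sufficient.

v 0.096 2.514 2.013
v 0.591 3.605 3.013
v -0.986 3.817 1.129
v -0.49 4.907 2.128
v 1.29 2.853 1.052
v 1.786 3.943 2.051
v 0.209 4.155 0.167
v 0.704 5.246 1.167
v -3.322 -1.196 -0.52
v -2.934 -0.825 -0.849
v -2.258 -1.104 0.84
v -3.094 -0.65 -0.736
v -3.293 -0.571 -0.586
v -3.497 -0.599 -0.424
v -3.671 -0.731 -0.279
v -3.785 -0.943 -0.176
v -3.818 -1.199 -0.132
v -3.766 -1.455 -0.156
v -3.637 -1.666 -0.242
v -3.454 -1.796 -0.377
v -3.247 -1.822 -0.536
v -3.054 -1.74 -0.693
v -2.907 -1.564 -0.82
v -2.832 -1.325 -0.895
v -2.841 -1.063 -0.905
v 2.379 -0.005 3.126
v 3.002 -0.025 3.467
v 2.324 -0.575 4.674
v 1.701 -0.555 4.334
v 2.892 0.263 3.537
v 2.215 -0.287 4.744
v 2.681 0.498 3.526
v 2.004 -0.052 4.733
v 2.41 0.634 3.435
v 1.733 0.083 4.643
v 2.133 0.643 3.284
v 1.456 0.092 4.491
v 1.905 0.523 3.101
v 1.227 -0.027 4.308
v 1.77 0.299 2.923
v 1.093 -0.251 4.131
v 1.756 0.015 2.786
v 1.078 -0.535 3.993
v 1.865 -0.273 2.716
v 1.188 -0.823 3.923
v 2.076 -0.508 2.727
v 1.399 -1.058 3.934
v 2.347 -0.643 2.817
v 1.67 -1.194 4.025
v 2.624 -0.652 2.969
v 1.947 -1.203 4.176
v 2.853 -0.533 3.152
v 2.175 -1.083 4.359
v 2.987 -0.309 3.329
v 2.31 -0.859 4.537
v 1.043 2.647 -3.723
v 1.226 1.035 -2.554
v 2.48 3.575 -2.667
v 2.663 1.963 -1.499
v 1.737 2.277 -4.341
v 1.92 0.665 -3.173
v 3.174 3.205 -3.286
v 3.357 1.593 -2.117
f 2 4 1
f 5 2 1
f 1 4 3
f 3 5 1
f 2 8 4
f 6 2 5
f 6 8 2
f 4 8 3
f 7 5 3
f 3 8 7
f 7 6 5
f 8 6 7
f 10 9 12
f 10 12 11
f 12 9 13
f 12 13 11
f 13 9 14
f 13 14 11
f 14 9 15
f 14 15 11
f 15 9 16
f 15 16 11
f 16 9 17
f 16 17 11
f 17 9 18
f 17 18 11
f 18 9 19
f 18 19 11
f 19 9 20
f 19 20 11
f 20 9 21
f 20 21 11
f 21 9 22
f 21 22 11
f 22 9 23
f 22 23 11
f 23 9 24
f 23 24 11
f 24 9 25
f 24 25 11
f 25 9 10
f 25 10 11
f 27 26 30
f 27 30 28
f 28 30 31
f 28 31 29
f 30 26 32
f 30 32 31
f 31 32 33
f 31 33 29
f 32 26 34
f 32 34 33
f 33 34 35
f 33 35 29
f 34 26 36
f 34 36 35
f 35 36 37
f 35 37 29
f 36 26 38
f 36 38 37
f 37 38 39
f 37 39 29
f 38 26 40
f 38 40 39
f 39 40 41
f 39 41 29
f 40 26 42
f 40 42 41
f 41 42 43
f 41 43 29
f 42 26 44
f 42 44 43
f 43 44 45
f 43 45 29
f 44 26 46
f 44 46 45
f 45 46 47
f 45 47 29
f 46 26 48
f 46 48 47
f 47 48 49
f 47 49 29
f 48 26 50
f 48 50 49
f 49 50 51
f 49 51 29
f 50 26 52
f 50 52 51
f 51 52 53
f 51 53 29
f 52 26 54
f 52 54 53
f 53 54 55
f 53 55 29
f 54 26 27
f 54 27 55
f 55 27 28
f 55 28 29
f 57 59 56
f 60 57 56
f 56 59 58
f 58 60 56
f 57 63 59
f 61 57 60
f 61 63 57
f 59 63 58
f 62 60 58
f 58 63 62
f 62 61 60
f 63 61 62



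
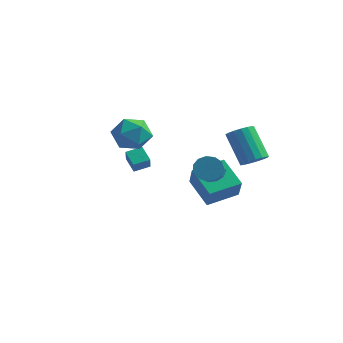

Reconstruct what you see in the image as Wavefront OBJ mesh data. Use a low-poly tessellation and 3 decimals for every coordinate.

v 3.48 -0.266 1.749
v 4.188 -0.16 1.39
v 4.907 -1.709 2.353
v 4.2 -1.814 2.711
v 4.201 0.082 1.77
v 4.92 -1.467 2.733
v 3.985 0.214 2.143
v 4.704 -1.335 3.106
v 3.609 0.193 2.391
v 4.328 -1.355 3.354
v 3.192 0.027 2.435
v 3.911 -1.521 3.398
v 2.867 -0.232 2.261
v 3.586 -1.78 3.224
v 2.737 -0.502 1.925
v 3.456 -2.05 2.887
v 2.842 -0.697 1.532
v 3.561 -2.245 2.495
v 3.151 -0.755 1.208
v 3.87 -2.303 2.171
v 3.564 -0.658 1.056
v 4.283 -2.206 2.019
v 3.95 -0.436 1.124
v 4.669 -1.984 2.087
v -2.531 1.967 -0.4
v -3.321 2.452 0.173
v -2.82 2.472 -1.226
v -3.61 2.957 -0.652
v -1.91 2.703 -0.168
v -2.7 3.188 0.406
v -2.199 3.208 -0.993
v -2.989 3.693 -0.42
v 4.559 2.531 1.447
v 5.159 3.009 1.707
v 3.941 3.608 3.413
v 3.341 3.129 3.153
v 4.949 3.24 1.477
v 3.732 3.839 3.183
v 4.65 3.308 1.239
v 3.433 3.907 2.945
v 4.331 3.198 1.05
v 3.113 3.797 2.756
v 4.063 2.936 0.951
v 2.845 3.535 2.657
v 3.909 2.58 0.966
v 2.691 3.179 2.672
v 3.904 2.213 1.091
v 2.686 2.812 2.797
v 4.049 1.919 1.298
v 2.831 2.518 3.004
v 4.311 1.765 1.539
v 3.093 2.364 3.245
v 4.629 1.786 1.758
v 3.412 2.385 3.465
v 4.932 1.978 1.907
v 3.714 2.577 3.613
v 5.149 2.296 1.95
v 3.931 2.895 3.656
v 5.231 2.668 1.878
v 4.013 3.267 3.584
v -3.008 1.92 2.668
v -1.893 2.055 3.116
v -2.407 0.365 1.644
v -1.292 0.5 2.092
v -2.195 0.146 2.814
v -2.567 1.107 3.447
v -1.733 1.313 1.313
v -2.105 2.274 1.946
v -1.105 1.68 2.279
v -1.391 0.959 3.207
v -2.909 1.461 1.553
v -3.195 0.74 2.481
v 0.745 2.369 -1.025
v 1.288 1.681 0.29
v 1.817 3.93 -0.651
v 2.359 3.242 0.664
v 2.261 1.578 -2.064
v 2.803 0.89 -0.749
v 3.332 3.139 -1.69
v 3.875 2.451 -0.375
f 2 1 5
f 2 5 3
f 3 5 6
f 3 6 4
f 5 1 7
f 5 7 6
f 6 7 8
f 6 8 4
f 7 1 9
f 7 9 8
f 8 9 10
f 8 10 4
f 9 1 11
f 9 11 10
f 10 11 12
f 10 12 4
f 11 1 13
f 11 13 12
f 12 13 14
f 12 14 4
f 13 1 15
f 13 15 14
f 14 15 16
f 14 16 4
f 15 1 17
f 15 17 16
f 16 17 18
f 16 18 4
f 17 1 19
f 17 19 18
f 18 19 20
f 18 20 4
f 19 1 21
f 19 21 20
f 20 21 22
f 20 22 4
f 21 1 23
f 21 23 22
f 22 23 24
f 22 24 4
f 23 1 2
f 23 2 24
f 24 2 3
f 24 3 4
f 26 28 25
f 29 26 25
f 25 28 27
f 27 29 25
f 26 32 28
f 30 26 29
f 30 32 26
f 28 32 27
f 31 29 27
f 27 32 31
f 31 30 29
f 32 30 31
f 34 33 37
f 34 37 35
f 35 37 38
f 35 38 36
f 37 33 39
f 37 39 38
f 38 39 40
f 38 40 36
f 39 33 41
f 39 41 40
f 40 41 42
f 40 42 36
f 41 33 43
f 41 43 42
f 42 43 44
f 42 44 36
f 43 33 45
f 43 45 44
f 44 45 46
f 44 46 36
f 45 33 47
f 45 47 46
f 46 47 48
f 46 48 36
f 47 33 49
f 47 49 48
f 48 49 50
f 48 50 36
f 49 33 51
f 49 51 50
f 50 51 52
f 50 52 36
f 51 33 53
f 51 53 52
f 52 53 54
f 52 54 36
f 53 33 55
f 53 55 54
f 54 55 56
f 54 56 36
f 55 33 57
f 55 57 56
f 56 57 58
f 56 58 36
f 57 33 59
f 57 59 58
f 58 59 60
f 58 60 36
f 59 33 34
f 59 34 60
f 60 34 35
f 60 35 36
f 61 72 66
f 61 66 62
f 61 62 68
f 61 68 71
f 61 71 72
f 62 66 70
f 66 72 65
f 72 71 63
f 71 68 67
f 68 62 69
f 64 70 65
f 64 65 63
f 64 63 67
f 64 67 69
f 64 69 70
f 65 70 66
f 63 65 72
f 67 63 71
f 69 67 68
f 70 69 62
f 74 76 73
f 77 74 73
f 73 76 75
f 75 77 73
f 74 80 76
f 78 74 77
f 78 80 74
f 76 80 75
f 79 77 75
f 75 80 79
f 79 78 77
f 80 78 79



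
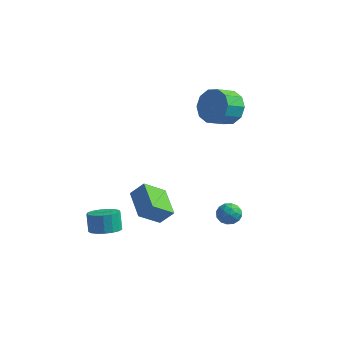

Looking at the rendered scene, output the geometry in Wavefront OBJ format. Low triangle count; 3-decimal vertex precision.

v 0.284 2.533 1.915
v 0.837 1.91 1.276
v 0.408 0.945 1.845
v -0.144 1.567 2.485
v 1.208 2.049 1.79
v 0.779 1.083 2.359
v 1.226 2.373 2.352
v 0.797 1.407 2.922
v 0.884 2.757 2.747
v 0.456 1.792 3.317
v 0.313 3.057 2.825
v -0.115 2.091 3.394
v -0.268 3.155 2.555
v -0.697 2.19 3.124
v -0.639 3.017 2.041
v -1.068 2.051 2.61
v -0.657 2.693 1.478
v -1.086 1.727 2.048
v -0.316 2.308 1.083
v -0.744 1.343 1.653
v 0.255 2.009 1.006
v -0.173 1.043 1.575
v 1.63 -0.49 -2.89
v 2.063 -0.271 -3.357
v 2.057 -1.489 -2.963
v 2.49 -1.27 -3.43
v 2.55 -1.064 -2.792
v 2.286 -0.447 -2.747
v 1.834 -1.313 -3.573
v 1.57 -0.696 -3.528
v 2.189 -0.78 -3.779
v 2.632 -0.626 -3.296
v 1.488 -1.134 -3.024
v 1.931 -0.98 -2.541
v 1.809 -0.293 -3.117
v 2.311 -1.467 -3.203
v 2.346 -1.346 -2.828
v 2.601 -1.218 -3.102
v 1.941 -0.396 -2.759
v 2.195 -0.267 -3.033
v 2.481 -0.734 -2.701
v 1.925 -1.493 -3.287
v 2.179 -1.364 -3.561
v 1.519 -0.542 -3.218
v 1.774 -0.414 -3.492
v 1.639 -1.026 -3.619
v 2.138 -0.463 -3.639
v 2.388 -1.051 -3.682
v 2.003 -1.076 -3.767
v 1.848 -0.713 -3.74
v 2.398 -0.373 -3.356
v 2.648 -0.96 -3.398
v 2.684 -0.839 -3.024
v 2.529 -0.476 -2.997
v 2.472 -0.672 -3.604
v 1.472 -0.8 -2.922
v 1.722 -1.387 -2.964
v 1.591 -1.284 -3.323
v 1.436 -0.921 -3.296
v 1.732 -0.709 -2.638
v 1.982 -1.297 -2.681
v 2.272 -1.047 -2.58
v 2.117 -0.684 -2.553
v 1.648 -1.088 -2.716
v -0.017 -4.054 -2.382
v -0.657 -4.999 -1.472
v -1.126 -2.873 -1.937
v -1.767 -3.818 -1.027
v 0.587 -3.762 -1.653
v -0.054 -4.707 -0.743
v -0.523 -2.581 -1.208
v -1.163 -3.526 -0.298
v -3.243 -3.706 -4.389
v -2.589 -4.092 -4.053
v -2.883 -3.739 -3.076
v -3.537 -3.354 -3.411
v -2.451 -3.731 -4.142
v -2.744 -3.378 -3.165
v -2.494 -3.364 -4.288
v -2.788 -3.011 -3.31
v -2.709 -3.075 -4.457
v -3.002 -2.722 -3.479
v -3.046 -2.931 -4.61
v -3.339 -2.578 -3.632
v -3.429 -2.965 -4.712
v -3.722 -2.612 -3.734
v -3.768 -3.168 -4.741
v -4.062 -2.816 -3.763
v -3.988 -3.495 -4.688
v -4.281 -3.142 -3.711
v -4.037 -3.871 -4.568
v -4.33 -3.518 -3.59
v -3.904 -4.208 -4.406
v -4.198 -3.855 -3.428
v -3.62 -4.431 -4.24
v -3.913 -4.078 -3.263
v -3.25 -4.488 -4.109
v -3.543 -4.135 -3.131
v -2.878 -4.365 -4.041
v -3.171 -4.013 -3.064
f 2 1 5
f 2 5 3
f 3 5 6
f 3 6 4
f 5 1 7
f 5 7 6
f 6 7 8
f 6 8 4
f 7 1 9
f 7 9 8
f 8 9 10
f 8 10 4
f 9 1 11
f 9 11 10
f 10 11 12
f 10 12 4
f 11 1 13
f 11 13 12
f 12 13 14
f 12 14 4
f 13 1 15
f 13 15 14
f 14 15 16
f 14 16 4
f 15 1 17
f 15 17 16
f 16 17 18
f 16 18 4
f 17 1 19
f 17 19 18
f 18 19 20
f 18 20 4
f 19 1 21
f 19 21 20
f 20 21 22
f 20 22 4
f 21 1 2
f 21 2 22
f 22 2 3
f 22 3 4
f 23 60 39
f 60 34 63
f 39 63 28
f 60 63 39
f 23 39 35
f 39 28 40
f 35 40 24
f 39 40 35
f 23 35 44
f 35 24 45
f 44 45 30
f 35 45 44
f 23 44 56
f 44 30 59
f 56 59 33
f 44 59 56
f 23 56 60
f 56 33 64
f 60 64 34
f 56 64 60
f 24 40 51
f 40 28 54
f 51 54 32
f 40 54 51
f 28 63 41
f 63 34 62
f 41 62 27
f 63 62 41
f 34 64 61
f 64 33 57
f 61 57 25
f 64 57 61
f 33 59 58
f 59 30 46
f 58 46 29
f 59 46 58
f 30 45 50
f 45 24 47
f 50 47 31
f 45 47 50
f 26 52 38
f 52 32 53
f 38 53 27
f 52 53 38
f 26 38 36
f 38 27 37
f 36 37 25
f 38 37 36
f 26 36 43
f 36 25 42
f 43 42 29
f 36 42 43
f 26 43 48
f 43 29 49
f 48 49 31
f 43 49 48
f 26 48 52
f 48 31 55
f 52 55 32
f 48 55 52
f 27 53 41
f 53 32 54
f 41 54 28
f 53 54 41
f 25 37 61
f 37 27 62
f 61 62 34
f 37 62 61
f 29 42 58
f 42 25 57
f 58 57 33
f 42 57 58
f 31 49 50
f 49 29 46
f 50 46 30
f 49 46 50
f 32 55 51
f 55 31 47
f 51 47 24
f 55 47 51
f 66 68 65
f 69 66 65
f 65 68 67
f 67 69 65
f 66 72 68
f 70 66 69
f 70 72 66
f 68 72 67
f 71 69 67
f 67 72 71
f 71 70 69
f 72 70 71
f 74 73 77
f 74 77 75
f 75 77 78
f 75 78 76
f 77 73 79
f 77 79 78
f 78 79 80
f 78 80 76
f 79 73 81
f 79 81 80
f 80 81 82
f 80 82 76
f 81 73 83
f 81 83 82
f 82 83 84
f 82 84 76
f 83 73 85
f 83 85 84
f 84 85 86
f 84 86 76
f 85 73 87
f 85 87 86
f 86 87 88
f 86 88 76
f 87 73 89
f 87 89 88
f 88 89 90
f 88 90 76
f 89 73 91
f 89 91 90
f 90 91 92
f 90 92 76
f 91 73 93
f 91 93 92
f 92 93 94
f 92 94 76
f 93 73 95
f 93 95 94
f 94 95 96
f 94 96 76
f 95 73 97
f 95 97 96
f 96 97 98
f 96 98 76
f 97 73 99
f 97 99 98
f 98 99 100
f 98 100 76
f 99 73 74
f 99 74 100
f 100 74 75
f 100 75 76



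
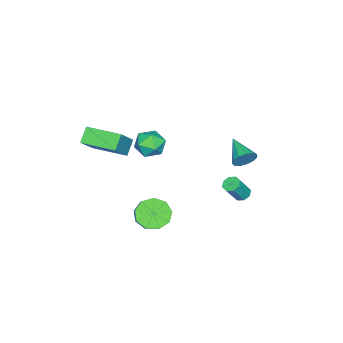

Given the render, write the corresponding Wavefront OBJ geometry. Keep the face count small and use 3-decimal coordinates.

v -1.359 4.073 1.511
v -0.859 3.949 2.084
v -2.381 2.807 2.129
v -1.14 4.246 2.229
v -1.49 4.488 2.146
v -1.799 4.599 1.862
v -1.968 4.542 1.467
v -1.944 4.337 1.085
v -1.734 4.048 0.839
v -1.405 3.766 0.807
v -1.062 3.583 0.998
v -0.813 3.554 1.352
v -0.737 3.691 1.757
v -3.193 -2.206 -1.741
v -2.414 -2.911 -1.706
v -4.026 -3.069 -0.534
v -3.247 -3.774 -0.499
v -3.087 -2.795 -0.148
v -2.572 -2.262 -0.894
v -3.868 -3.718 -1.346
v -3.353 -3.185 -2.092
v -2.83 -3.845 -1.462
v -2.348 -3.275 -0.722
v -4.092 -2.705 -1.518
v -3.61 -2.135 -0.778
v 2.847 -3.242 2.747
v 2.051 -3.312 3.503
v 2.695 -1.148 2.781
v 1.899 -1.218 3.536
v 4.261 -3.162 4.244
v 3.465 -3.232 4.999
v 4.109 -1.068 4.277
v 3.313 -1.138 5.033
v -4.073 2.654 -4.107
v -3.642 3.009 -4.264
v -2.876 2.661 -2.951
v -3.307 2.306 -2.793
v -3.955 3.216 -4.027
v -3.188 2.868 -2.713
v -4.337 3.094 -3.836
v -3.57 2.746 -2.523
v -4.564 2.714 -3.804
v -3.798 2.366 -2.491
v -4.504 2.299 -3.949
v -3.738 1.951 -2.636
v -4.192 2.092 -4.187
v -3.425 1.744 -2.873
v -3.81 2.214 -4.377
v -3.043 1.866 -3.064
v -3.582 2.594 -4.409
v -2.816 2.246 -3.096
v 1.172 -0.461 -3.248
v 1.958 -0.492 -3.959
v 2.993 0.171 -2.843
v 2.208 0.201 -2.132
v 1.605 0.14 -4.006
v 2.64 0.802 -2.891
v 1.05 0.49 -3.699
v 2.085 1.153 -2.583
v 0.552 0.395 -3.181
v 1.587 1.058 -2.065
v 0.344 -0.1 -2.694
v 1.379 0.562 -1.578
v 0.524 -0.765 -2.466
v 1.559 -0.102 -1.35
v 1.007 -1.287 -2.604
v 2.043 -0.625 -1.489
v 1.568 -1.423 -3.044
v 2.603 -0.761 -1.928
v 1.943 -1.109 -3.578
v 2.979 -0.447 -2.463
f 2 1 4
f 2 4 3
f 4 1 5
f 4 5 3
f 5 1 6
f 5 6 3
f 6 1 7
f 6 7 3
f 7 1 8
f 7 8 3
f 8 1 9
f 8 9 3
f 9 1 10
f 9 10 3
f 10 1 11
f 10 11 3
f 11 1 12
f 11 12 3
f 12 1 13
f 12 13 3
f 13 1 2
f 13 2 3
f 14 25 19
f 14 19 15
f 14 15 21
f 14 21 24
f 14 24 25
f 15 19 23
f 19 25 18
f 25 24 16
f 24 21 20
f 21 15 22
f 17 23 18
f 17 18 16
f 17 16 20
f 17 20 22
f 17 22 23
f 18 23 19
f 16 18 25
f 20 16 24
f 22 20 21
f 23 22 15
f 27 29 26
f 30 27 26
f 26 29 28
f 28 30 26
f 27 33 29
f 31 27 30
f 31 33 27
f 29 33 28
f 32 30 28
f 28 33 32
f 32 31 30
f 33 31 32
f 35 34 38
f 35 38 36
f 36 38 39
f 36 39 37
f 38 34 40
f 38 40 39
f 39 40 41
f 39 41 37
f 40 34 42
f 40 42 41
f 41 42 43
f 41 43 37
f 42 34 44
f 42 44 43
f 43 44 45
f 43 45 37
f 44 34 46
f 44 46 45
f 45 46 47
f 45 47 37
f 46 34 48
f 46 48 47
f 47 48 49
f 47 49 37
f 48 34 50
f 48 50 49
f 49 50 51
f 49 51 37
f 50 34 35
f 50 35 51
f 51 35 36
f 51 36 37
f 53 52 56
f 53 56 54
f 54 56 57
f 54 57 55
f 56 52 58
f 56 58 57
f 57 58 59
f 57 59 55
f 58 52 60
f 58 60 59
f 59 60 61
f 59 61 55
f 60 52 62
f 60 62 61
f 61 62 63
f 61 63 55
f 62 52 64
f 62 64 63
f 63 64 65
f 63 65 55
f 64 52 66
f 64 66 65
f 65 66 67
f 65 67 55
f 66 52 68
f 66 68 67
f 67 68 69
f 67 69 55
f 68 52 70
f 68 70 69
f 69 70 71
f 69 71 55
f 70 52 53
f 70 53 71
f 71 53 54
f 71 54 55



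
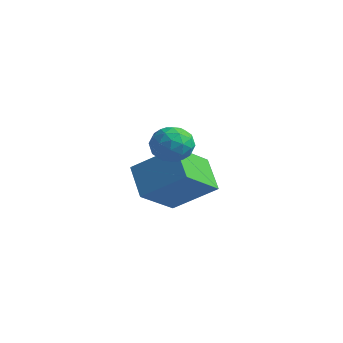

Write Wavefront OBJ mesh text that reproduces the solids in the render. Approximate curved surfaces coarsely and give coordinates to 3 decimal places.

v -2.297 0.139 -1.268
v -3.19 0.542 -0.476
v -2.456 1.514 -2.148
v -3.349 1.917 -1.355
v -1.151 0.863 -0.345
v -2.044 1.266 0.448
v -1.31 2.238 -1.224
v -2.203 2.641 -0.432
v 0.785 -0.962 2.376
v 1.145 -1.075 1.857
v -0.045 -1.345 1.883
v 0.315 -1.458 1.364
v 0.405 -1.802 1.898
v 0.918 -1.565 2.202
v 0.182 -0.855 1.538
v 0.695 -0.618 1.842
v 0.772 -1.008 1.339
v 0.91 -1.594 1.562
v 0.19 -0.826 2.178
v 0.328 -1.412 2.401
v 1.037 -0.985 2.16
v 0.063 -1.435 1.58
v 0.115 -1.637 1.894
v 0.327 -1.704 1.589
v 0.904 -1.273 2.363
v 1.116 -1.339 2.058
v 0.681 -1.767 2.082
v -0.016 -1.081 1.682
v 0.196 -1.147 1.377
v 0.773 -0.716 2.151
v 0.985 -0.783 1.846
v 0.419 -0.653 1.658
v 1.03 -1.012 1.55
v 0.543 -1.237 1.261
v 0.464 -0.883 1.362
v 0.766 -0.744 1.541
v 1.111 -1.356 1.681
v 0.624 -1.581 1.392
v 0.677 -1.784 1.705
v 0.978 -1.644 1.884
v 0.892 -1.317 1.377
v 0.476 -0.839 2.348
v -0.011 -1.064 2.059
v 0.122 -0.776 1.856
v 0.423 -0.636 2.035
v 0.557 -1.183 2.479
v 0.07 -1.408 2.19
v 0.334 -1.676 2.199
v 0.636 -1.537 2.378
v 0.208 -1.103 2.363
f 2 4 1
f 5 2 1
f 1 4 3
f 3 5 1
f 2 8 4
f 6 2 5
f 6 8 2
f 4 8 3
f 7 5 3
f 3 8 7
f 7 6 5
f 8 6 7
f 9 46 25
f 46 20 49
f 25 49 14
f 46 49 25
f 9 25 21
f 25 14 26
f 21 26 10
f 25 26 21
f 9 21 30
f 21 10 31
f 30 31 16
f 21 31 30
f 9 30 42
f 30 16 45
f 42 45 19
f 30 45 42
f 9 42 46
f 42 19 50
f 46 50 20
f 42 50 46
f 10 26 37
f 26 14 40
f 37 40 18
f 26 40 37
f 14 49 27
f 49 20 48
f 27 48 13
f 49 48 27
f 20 50 47
f 50 19 43
f 47 43 11
f 50 43 47
f 19 45 44
f 45 16 32
f 44 32 15
f 45 32 44
f 16 31 36
f 31 10 33
f 36 33 17
f 31 33 36
f 12 38 24
f 38 18 39
f 24 39 13
f 38 39 24
f 12 24 22
f 24 13 23
f 22 23 11
f 24 23 22
f 12 22 29
f 22 11 28
f 29 28 15
f 22 28 29
f 12 29 34
f 29 15 35
f 34 35 17
f 29 35 34
f 12 34 38
f 34 17 41
f 38 41 18
f 34 41 38
f 13 39 27
f 39 18 40
f 27 40 14
f 39 40 27
f 11 23 47
f 23 13 48
f 47 48 20
f 23 48 47
f 15 28 44
f 28 11 43
f 44 43 19
f 28 43 44
f 17 35 36
f 35 15 32
f 36 32 16
f 35 32 36
f 18 41 37
f 41 17 33
f 37 33 10
f 41 33 37



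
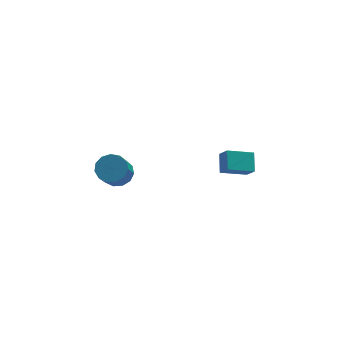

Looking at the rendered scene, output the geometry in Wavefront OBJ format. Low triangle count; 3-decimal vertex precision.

v -3.702 2.739 2.435
v -2.755 2.847 2.85
v -3.29 1.568 4.401
v -4.238 1.461 3.985
v -3.087 3.269 3.084
v -3.622 1.991 4.635
v -3.614 3.524 3.112
v -4.149 2.245 4.663
v -4.169 3.529 2.925
v -4.705 2.25 4.475
v -4.576 3.284 2.582
v -5.112 2.005 4.133
v -4.706 2.865 2.192
v -5.241 1.587 3.743
v -4.517 2.407 1.88
v -5.052 1.128 3.43
v -4.069 2.054 1.743
v -4.604 0.776 3.294
v -3.505 1.919 1.826
v -4.04 0.64 3.377
v -3.004 2.044 2.103
v -3.539 0.766 3.653
v -2.724 2.39 2.484
v -3.259 1.111 4.035
v 2.78 3.113 1.17
v 3.114 2.403 2.024
v 2.971 4.254 2.044
v 3.305 3.544 2.898
v 4.535 3.256 0.602
v 4.869 2.546 1.456
v 4.726 4.397 1.476
v 5.06 3.687 2.33
f 2 1 5
f 2 5 3
f 3 5 6
f 3 6 4
f 5 1 7
f 5 7 6
f 6 7 8
f 6 8 4
f 7 1 9
f 7 9 8
f 8 9 10
f 8 10 4
f 9 1 11
f 9 11 10
f 10 11 12
f 10 12 4
f 11 1 13
f 11 13 12
f 12 13 14
f 12 14 4
f 13 1 15
f 13 15 14
f 14 15 16
f 14 16 4
f 15 1 17
f 15 17 16
f 16 17 18
f 16 18 4
f 17 1 19
f 17 19 18
f 18 19 20
f 18 20 4
f 19 1 21
f 19 21 20
f 20 21 22
f 20 22 4
f 21 1 23
f 21 23 22
f 22 23 24
f 22 24 4
f 23 1 2
f 23 2 24
f 24 2 3
f 24 3 4
f 26 28 25
f 29 26 25
f 25 28 27
f 27 29 25
f 26 32 28
f 30 26 29
f 30 32 26
f 28 32 27
f 31 29 27
f 27 32 31
f 31 30 29
f 32 30 31



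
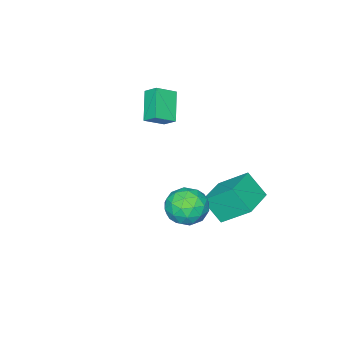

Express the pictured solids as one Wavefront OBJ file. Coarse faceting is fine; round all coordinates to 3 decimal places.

v -2.719 -4.166 1.962
v -2.747 -3.456 2.497
v -3.689 -3.765 1.38
v -3.716 -3.055 1.915
v -1.684 -3.285 0.845
v -1.711 -2.575 1.38
v -2.653 -2.884 0.263
v -2.681 -2.174 0.798
v 1.191 2.986 -0.179
v 1.805 2.872 -1.051
v 0.835 1.288 -0.209
v 1.449 1.174 -1.081
v 1.899 1.402 -0.134
v 2.119 2.452 -0.116
v 0.521 1.708 -1.144
v 0.741 2.758 -1.126
v 1.391 2.083 -1.647
v 2.243 1.893 -1.023
v 0.397 2.267 -0.237
v 1.249 2.077 0.387
v 1.529 3.078 -0.613
v 1.111 1.082 -0.647
v 1.375 1.216 -0.091
v 1.736 1.149 -0.603
v 1.713 2.831 -0.063
v 2.075 2.764 -0.575
v 2.13 1.9 -0.036
v 0.565 1.396 -0.685
v 0.927 1.329 -1.197
v 0.904 3.011 -0.657
v 1.265 2.944 -1.169
v 0.51 2.26 -1.224
v 1.647 2.547 -1.476
v 1.438 1.549 -1.493
v 0.893 1.863 -1.53
v 1.022 2.48 -1.52
v 2.147 2.436 -1.109
v 1.938 1.438 -1.126
v 2.202 1.572 -0.569
v 2.332 2.189 -0.559
v 1.904 1.972 -1.459
v 0.702 2.722 -0.134
v 0.493 1.724 -0.151
v 0.308 1.971 -0.701
v 0.438 2.588 -0.691
v 1.202 2.611 0.233
v 0.993 1.613 0.216
v 1.618 1.68 0.26
v 1.747 2.297 0.27
v 0.736 2.188 0.199
v -2.719 1.57 -3.271
v -2.519 0.611 -2.096
v -3.217 2.9 -2.1
v -3.017 1.94 -0.925
v -0.983 2.1 -3.135
v -0.783 1.14 -1.96
v -1.481 3.429 -1.964
v -1.281 2.47 -0.789
f 2 4 1
f 5 2 1
f 1 4 3
f 3 5 1
f 2 8 4
f 6 2 5
f 6 8 2
f 4 8 3
f 7 5 3
f 3 8 7
f 7 6 5
f 8 6 7
f 9 46 25
f 46 20 49
f 25 49 14
f 46 49 25
f 9 25 21
f 25 14 26
f 21 26 10
f 25 26 21
f 9 21 30
f 21 10 31
f 30 31 16
f 21 31 30
f 9 30 42
f 30 16 45
f 42 45 19
f 30 45 42
f 9 42 46
f 42 19 50
f 46 50 20
f 42 50 46
f 10 26 37
f 26 14 40
f 37 40 18
f 26 40 37
f 14 49 27
f 49 20 48
f 27 48 13
f 49 48 27
f 20 50 47
f 50 19 43
f 47 43 11
f 50 43 47
f 19 45 44
f 45 16 32
f 44 32 15
f 45 32 44
f 16 31 36
f 31 10 33
f 36 33 17
f 31 33 36
f 12 38 24
f 38 18 39
f 24 39 13
f 38 39 24
f 12 24 22
f 24 13 23
f 22 23 11
f 24 23 22
f 12 22 29
f 22 11 28
f 29 28 15
f 22 28 29
f 12 29 34
f 29 15 35
f 34 35 17
f 29 35 34
f 12 34 38
f 34 17 41
f 38 41 18
f 34 41 38
f 13 39 27
f 39 18 40
f 27 40 14
f 39 40 27
f 11 23 47
f 23 13 48
f 47 48 20
f 23 48 47
f 15 28 44
f 28 11 43
f 44 43 19
f 28 43 44
f 17 35 36
f 35 15 32
f 36 32 16
f 35 32 36
f 18 41 37
f 41 17 33
f 37 33 10
f 41 33 37
f 52 54 51
f 55 52 51
f 51 54 53
f 53 55 51
f 52 58 54
f 56 52 55
f 56 58 52
f 54 58 53
f 57 55 53
f 53 58 57
f 57 56 55
f 58 56 57



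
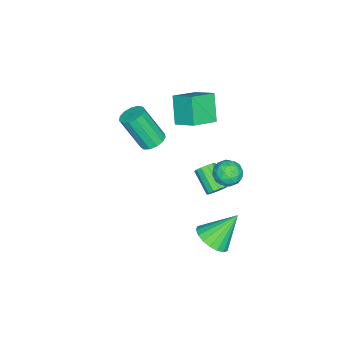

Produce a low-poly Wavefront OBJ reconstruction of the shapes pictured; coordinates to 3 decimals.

v 4.09 1.831 -3.027
v 4.633 2.601 -3.21
v 3.27 2.749 -1.593
v 4.287 2.669 -3.451
v 3.902 2.572 -3.608
v 3.554 2.328 -3.651
v 3.313 1.985 -3.57
v 3.224 1.612 -3.381
v 3.308 1.282 -3.123
v 3.546 1.061 -2.845
v 3.892 0.993 -2.604
v 4.277 1.09 -2.446
v 4.625 1.334 -2.404
v 4.867 1.677 -2.485
v 4.955 2.05 -2.674
v 4.871 2.38 -2.932
v -1.059 -3.416 -2.306
v -0.548 -2.972 -2.091
v -0.409 -4.041 -0.219
v -0.921 -4.484 -0.434
v -0.894 -2.811 -1.973
v -0.756 -3.88 -0.101
v -1.293 -2.841 -1.96
v -1.155 -3.91 -0.089
v -1.617 -3.054 -2.058
v -1.479 -4.123 -0.186
v -1.765 -3.381 -2.234
v -1.626 -4.45 -0.362
v -1.688 -3.72 -2.433
v -1.55 -4.789 -0.561
v -1.412 -3.962 -2.592
v -1.273 -5.031 -0.72
v -1.023 -4.03 -2.66
v -0.885 -5.099 -0.788
v -0.646 -3.904 -2.615
v -0.508 -4.973 -0.743
v -0.401 -3.622 -2.473
v -0.262 -4.691 -0.601
v -0.364 -3.275 -2.277
v -0.225 -4.344 -0.405
v -0.768 -2.235 2.039
v -0.475 -1.151 2.631
v -2.039 -1.57 1.451
v -1.745 -0.486 2.044
v 0.085 -1.754 0.736
v 0.379 -0.67 1.329
v -1.185 -1.089 0.149
v -0.892 -0.005 0.741
v 2.613 2.509 1.006
v 3.216 2.873 1.283
v 3.064 1.447 1.417
v 3.667 1.811 1.694
v 2.987 1.913 2.009
v 2.708 2.57 1.755
v 3.572 1.75 0.945
v 3.293 2.407 0.691
v 3.809 2.404 1.245
v 3.447 2.505 1.902
v 2.833 1.815 0.798
v 2.471 1.916 1.455
v 2.875 2.784 1.108
v 3.405 1.536 1.592
v 3.005 1.596 1.777
v 3.36 1.81 1.939
v 2.576 2.606 1.386
v 2.931 2.82 1.548
v 2.796 2.256 1.975
v 3.349 1.5 1.152
v 3.704 1.714 1.314
v 2.92 2.51 0.761
v 3.275 2.724 0.923
v 3.484 2.064 0.725
v 3.578 2.722 1.249
v 3.843 2.098 1.491
v 3.787 2.062 1.05
v 3.624 2.448 0.901
v 3.366 2.781 1.635
v 3.631 2.157 1.877
v 3.231 2.218 2.062
v 3.067 2.603 1.913
v 3.714 2.506 1.613
v 2.649 2.163 0.823
v 2.914 1.539 1.065
v 3.213 1.717 0.787
v 3.049 2.102 0.638
v 2.437 2.222 1.209
v 2.702 1.598 1.451
v 2.656 1.872 1.799
v 2.493 2.258 1.65
v 2.566 1.814 1.087
v -0.517 0.246 -4.406
v -0.028 -0.011 -4.264
v -0.774 -0.982 -3.451
v -1.263 -0.726 -3.594
v -0.08 0.215 -4.042
v -0.826 -0.756 -3.229
v -0.27 0.451 -3.935
v -1.016 -0.521 -3.122
v -0.539 0.621 -3.978
v -1.285 -0.35 -3.165
v -0.801 0.672 -4.157
v -1.547 -0.299 -3.344
v -0.973 0.588 -4.415
v -1.718 -0.383 -3.602
v -1 0.395 -4.671
v -1.745 -0.576 -3.858
v -0.873 0.155 -4.842
v -1.619 -0.817 -4.029
v -0.634 -0.057 -4.875
v -1.38 -1.028 -4.062
v -0.358 -0.172 -4.76
v -1.103 -1.144 -3.947
v -0.132 -0.155 -4.532
v -0.878 -1.127 -3.719
f 2 1 4
f 2 4 3
f 4 1 5
f 4 5 3
f 5 1 6
f 5 6 3
f 6 1 7
f 6 7 3
f 7 1 8
f 7 8 3
f 8 1 9
f 8 9 3
f 9 1 10
f 9 10 3
f 10 1 11
f 10 11 3
f 11 1 12
f 11 12 3
f 12 1 13
f 12 13 3
f 13 1 14
f 13 14 3
f 14 1 15
f 14 15 3
f 15 1 16
f 15 16 3
f 16 1 2
f 16 2 3
f 18 17 21
f 18 21 19
f 19 21 22
f 19 22 20
f 21 17 23
f 21 23 22
f 22 23 24
f 22 24 20
f 23 17 25
f 23 25 24
f 24 25 26
f 24 26 20
f 25 17 27
f 25 27 26
f 26 27 28
f 26 28 20
f 27 17 29
f 27 29 28
f 28 29 30
f 28 30 20
f 29 17 31
f 29 31 30
f 30 31 32
f 30 32 20
f 31 17 33
f 31 33 32
f 32 33 34
f 32 34 20
f 33 17 35
f 33 35 34
f 34 35 36
f 34 36 20
f 35 17 37
f 35 37 36
f 36 37 38
f 36 38 20
f 37 17 39
f 37 39 38
f 38 39 40
f 38 40 20
f 39 17 18
f 39 18 40
f 40 18 19
f 40 19 20
f 42 44 41
f 45 42 41
f 41 44 43
f 43 45 41
f 42 48 44
f 46 42 45
f 46 48 42
f 44 48 43
f 47 45 43
f 43 48 47
f 47 46 45
f 48 46 47
f 49 86 65
f 86 60 89
f 65 89 54
f 86 89 65
f 49 65 61
f 65 54 66
f 61 66 50
f 65 66 61
f 49 61 70
f 61 50 71
f 70 71 56
f 61 71 70
f 49 70 82
f 70 56 85
f 82 85 59
f 70 85 82
f 49 82 86
f 82 59 90
f 86 90 60
f 82 90 86
f 50 66 77
f 66 54 80
f 77 80 58
f 66 80 77
f 54 89 67
f 89 60 88
f 67 88 53
f 89 88 67
f 60 90 87
f 90 59 83
f 87 83 51
f 90 83 87
f 59 85 84
f 85 56 72
f 84 72 55
f 85 72 84
f 56 71 76
f 71 50 73
f 76 73 57
f 71 73 76
f 52 78 64
f 78 58 79
f 64 79 53
f 78 79 64
f 52 64 62
f 64 53 63
f 62 63 51
f 64 63 62
f 52 62 69
f 62 51 68
f 69 68 55
f 62 68 69
f 52 69 74
f 69 55 75
f 74 75 57
f 69 75 74
f 52 74 78
f 74 57 81
f 78 81 58
f 74 81 78
f 53 79 67
f 79 58 80
f 67 80 54
f 79 80 67
f 51 63 87
f 63 53 88
f 87 88 60
f 63 88 87
f 55 68 84
f 68 51 83
f 84 83 59
f 68 83 84
f 57 75 76
f 75 55 72
f 76 72 56
f 75 72 76
f 58 81 77
f 81 57 73
f 77 73 50
f 81 73 77
f 92 91 95
f 92 95 93
f 93 95 96
f 93 96 94
f 95 91 97
f 95 97 96
f 96 97 98
f 96 98 94
f 97 91 99
f 97 99 98
f 98 99 100
f 98 100 94
f 99 91 101
f 99 101 100
f 100 101 102
f 100 102 94
f 101 91 103
f 101 103 102
f 102 103 104
f 102 104 94
f 103 91 105
f 103 105 104
f 104 105 106
f 104 106 94
f 105 91 107
f 105 107 106
f 106 107 108
f 106 108 94
f 107 91 109
f 107 109 108
f 108 109 110
f 108 110 94
f 109 91 111
f 109 111 110
f 110 111 112
f 110 112 94
f 111 91 113
f 111 113 112
f 112 113 114
f 112 114 94
f 113 91 92
f 113 92 114
f 114 92 93
f 114 93 94



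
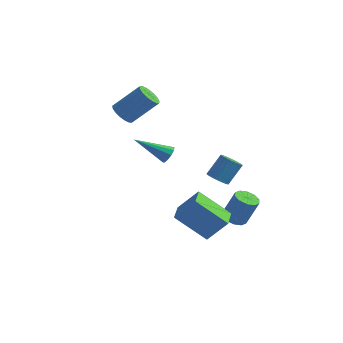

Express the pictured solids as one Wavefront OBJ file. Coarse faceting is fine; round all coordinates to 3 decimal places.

v 2.671 -0.451 -2.684
v 3.125 -0.034 -2.92
v 3.703 0.167 -1.453
v 3.249 -0.249 -1.216
v 2.795 0.183 -2.82
v 3.373 0.385 -1.352
v 2.417 0.158 -2.667
v 2.996 0.36 -1.2
v 2.136 -0.099 -2.521
v 2.715 0.102 -1.054
v 2.06 -0.491 -2.437
v 2.638 -0.289 -0.97
v 2.217 -0.867 -2.447
v 2.795 -0.666 -0.98
v 2.547 -1.085 -2.548
v 3.125 -0.883 -1.08
v 2.924 -1.06 -2.7
v 3.503 -0.858 -1.233
v 3.205 -0.802 -2.846
v 3.784 -0.601 -1.379
v 3.282 -0.411 -2.93
v 3.86 -0.209 -1.463
v 2.313 -2.862 -2.844
v 0.771 -3.221 -1.51
v 1.967 -1.706 -2.934
v 0.425 -2.065 -1.6
v 3.235 -2.495 -1.68
v 1.693 -2.854 -0.346
v 2.889 -1.339 -1.77
v 1.347 -1.698 -0.436
v -3.245 -0.531 3.196
v -2.716 -0.895 2.92
v -1.585 -0.214 4.187
v -2.115 0.151 4.464
v -2.707 -0.604 2.755
v -1.576 0.078 4.022
v -2.821 -0.295 2.692
v -1.691 0.386 3.959
v -3.033 -0.041 2.744
v -1.902 0.64 4.011
v -3.293 0.101 2.899
v -2.163 0.783 4.167
v -3.543 0.099 3.123
v -2.412 0.78 4.39
v -3.724 -0.048 3.364
v -2.593 0.634 4.631
v -3.795 -0.305 3.566
v -2.665 0.376 4.833
v -3.741 -0.614 3.684
v -2.61 0.067 4.951
v -3.573 -0.904 3.69
v -2.442 -0.223 4.957
v -3.33 -1.108 3.583
v -2.199 -0.427 4.85
v -3.068 -1.18 3.387
v -1.937 -0.499 4.654
v -2.846 -1.104 3.148
v -1.715 -0.422 4.415
v -1.158 0.272 0.389
v -0.837 0.188 0.829
v -2.722 -0.352 1.411
v -0.955 0.506 0.844
v -1.149 0.736 0.685
v -1.347 0.788 0.414
v -1.473 0.643 0.133
v -1.478 0.356 -0.05
v -1.36 0.037 -0.065
v -1.166 -0.192 0.094
v -0.968 -0.244 0.365
v -0.842 -0.099 0.646
v 3.234 -3.806 2.155
v 3.78 -3.974 2.056
v 4.172 -3.282 3.046
v 3.626 -3.114 3.145
v 3.768 -3.786 1.93
v 4.16 -3.094 2.92
v 3.674 -3.602 1.838
v 4.067 -2.91 2.828
v 3.514 -3.448 1.794
v 3.906 -2.756 2.784
v 3.31 -3.349 1.806
v 3.703 -2.658 2.796
v 3.096 -3.32 1.87
v 3.488 -2.628 2.86
v 2.902 -3.365 1.978
v 3.294 -2.673 2.968
v 2.758 -3.476 2.113
v 3.151 -2.784 3.103
v 2.688 -3.638 2.254
v 3.08 -2.946 3.244
v 2.7 -3.826 2.38
v 3.092 -3.134 3.37
v 2.793 -4.01 2.472
v 3.186 -3.318 3.462
v 2.954 -4.164 2.516
v 3.346 -3.472 3.506
v 3.157 -4.262 2.504
v 3.55 -3.571 3.494
v 3.372 -4.292 2.44
v 3.764 -3.6 3.43
v 3.566 -4.247 2.332
v 3.958 -3.555 3.322
v 3.709 -4.136 2.197
v 4.102 -3.444 3.187
f 2 1 5
f 2 5 3
f 3 5 6
f 3 6 4
f 5 1 7
f 5 7 6
f 6 7 8
f 6 8 4
f 7 1 9
f 7 9 8
f 8 9 10
f 8 10 4
f 9 1 11
f 9 11 10
f 10 11 12
f 10 12 4
f 11 1 13
f 11 13 12
f 12 13 14
f 12 14 4
f 13 1 15
f 13 15 14
f 14 15 16
f 14 16 4
f 15 1 17
f 15 17 16
f 16 17 18
f 16 18 4
f 17 1 19
f 17 19 18
f 18 19 20
f 18 20 4
f 19 1 21
f 19 21 20
f 20 21 22
f 20 22 4
f 21 1 2
f 21 2 22
f 22 2 3
f 22 3 4
f 24 26 23
f 27 24 23
f 23 26 25
f 25 27 23
f 24 30 26
f 28 24 27
f 28 30 24
f 26 30 25
f 29 27 25
f 25 30 29
f 29 28 27
f 30 28 29
f 32 31 35
f 32 35 33
f 33 35 36
f 33 36 34
f 35 31 37
f 35 37 36
f 36 37 38
f 36 38 34
f 37 31 39
f 37 39 38
f 38 39 40
f 38 40 34
f 39 31 41
f 39 41 40
f 40 41 42
f 40 42 34
f 41 31 43
f 41 43 42
f 42 43 44
f 42 44 34
f 43 31 45
f 43 45 44
f 44 45 46
f 44 46 34
f 45 31 47
f 45 47 46
f 46 47 48
f 46 48 34
f 47 31 49
f 47 49 48
f 48 49 50
f 48 50 34
f 49 31 51
f 49 51 50
f 50 51 52
f 50 52 34
f 51 31 53
f 51 53 52
f 52 53 54
f 52 54 34
f 53 31 55
f 53 55 54
f 54 55 56
f 54 56 34
f 55 31 57
f 55 57 56
f 56 57 58
f 56 58 34
f 57 31 32
f 57 32 58
f 58 32 33
f 58 33 34
f 60 59 62
f 60 62 61
f 62 59 63
f 62 63 61
f 63 59 64
f 63 64 61
f 64 59 65
f 64 65 61
f 65 59 66
f 65 66 61
f 66 59 67
f 66 67 61
f 67 59 68
f 67 68 61
f 68 59 69
f 68 69 61
f 69 59 70
f 69 70 61
f 70 59 60
f 70 60 61
f 72 71 75
f 72 75 73
f 73 75 76
f 73 76 74
f 75 71 77
f 75 77 76
f 76 77 78
f 76 78 74
f 77 71 79
f 77 79 78
f 78 79 80
f 78 80 74
f 79 71 81
f 79 81 80
f 80 81 82
f 80 82 74
f 81 71 83
f 81 83 82
f 82 83 84
f 82 84 74
f 83 71 85
f 83 85 84
f 84 85 86
f 84 86 74
f 85 71 87
f 85 87 86
f 86 87 88
f 86 88 74
f 87 71 89
f 87 89 88
f 88 89 90
f 88 90 74
f 89 71 91
f 89 91 90
f 90 91 92
f 90 92 74
f 91 71 93
f 91 93 92
f 92 93 94
f 92 94 74
f 93 71 95
f 93 95 94
f 94 95 96
f 94 96 74
f 95 71 97
f 95 97 96
f 96 97 98
f 96 98 74
f 97 71 99
f 97 99 98
f 98 99 100
f 98 100 74
f 99 71 101
f 99 101 100
f 100 101 102
f 100 102 74
f 101 71 103
f 101 103 102
f 102 103 104
f 102 104 74
f 103 71 72
f 103 72 104
f 104 72 73
f 104 73 74

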